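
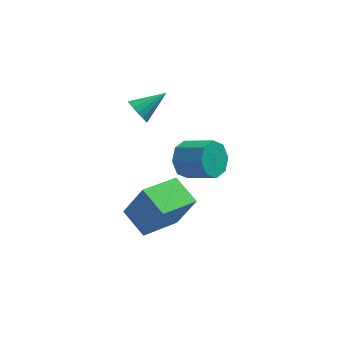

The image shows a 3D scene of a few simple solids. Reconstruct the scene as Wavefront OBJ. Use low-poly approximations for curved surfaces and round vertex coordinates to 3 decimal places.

v -0.219 -1.219 2.033
v 0.402 -1.317 3.318
v -0.85 -0.371 2.403
v -0.23 -0.469 3.687
v 0.85 -0.231 1.593
v 1.47 -0.329 2.877
v 0.218 0.617 1.962
v 0.839 0.519 3.247
v -0.392 3.621 3.642
v -0.129 3.595 3.194
v 0.572 4.119 4.178
v -0.251 3.835 3.19
v -0.411 4.018 3.307
v -0.565 4.094 3.514
v -0.673 4.043 3.755
v -0.706 3.879 3.966
v -0.654 3.646 4.09
v -0.532 3.406 4.094
v -0.373 3.224 3.977
v -0.218 3.148 3.771
v -0.11 3.198 3.529
v -0.078 3.362 3.318
v 1.178 1.892 2.772
v 1.628 2.314 2.421
v 2.553 1.79 2.977
v 2.102 1.368 3.328
v 1.466 2.529 2.893
v 2.391 2.005 3.449
v 1.135 2.371 3.294
v 2.06 1.847 3.85
v 0.829 1.933 3.389
v 1.754 1.408 3.946
v 0.727 1.47 3.123
v 1.652 0.946 3.679
v 0.889 1.255 2.651
v 1.814 0.731 3.207
v 1.22 1.413 2.25
v 2.145 0.889 2.806
v 1.526 1.852 2.154
v 2.451 1.327 2.711
f 2 4 1
f 5 2 1
f 1 4 3
f 3 5 1
f 2 8 4
f 6 2 5
f 6 8 2
f 4 8 3
f 7 5 3
f 3 8 7
f 7 6 5
f 8 6 7
f 10 9 12
f 10 12 11
f 12 9 13
f 12 13 11
f 13 9 14
f 13 14 11
f 14 9 15
f 14 15 11
f 15 9 16
f 15 16 11
f 16 9 17
f 16 17 11
f 17 9 18
f 17 18 11
f 18 9 19
f 18 19 11
f 19 9 20
f 19 20 11
f 20 9 21
f 20 21 11
f 21 9 22
f 21 22 11
f 22 9 10
f 22 10 11
f 24 23 27
f 24 27 25
f 25 27 28
f 25 28 26
f 27 23 29
f 27 29 28
f 28 29 30
f 28 30 26
f 29 23 31
f 29 31 30
f 30 31 32
f 30 32 26
f 31 23 33
f 31 33 32
f 32 33 34
f 32 34 26
f 33 23 35
f 33 35 34
f 34 35 36
f 34 36 26
f 35 23 37
f 35 37 36
f 36 37 38
f 36 38 26
f 37 23 39
f 37 39 38
f 38 39 40
f 38 40 26
f 39 23 24
f 39 24 40
f 40 24 25
f 40 25 26



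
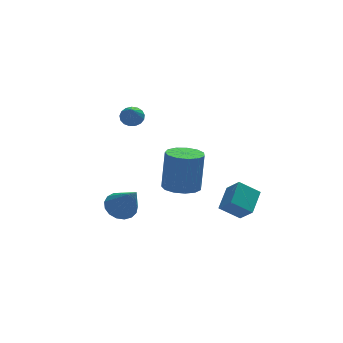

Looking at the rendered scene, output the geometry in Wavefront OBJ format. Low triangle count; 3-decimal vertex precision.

v 3.639 -0.514 -4.841
v 4.013 -1.229 -4.049
v 2.649 -0.242 -4.128
v 3.022 -0.957 -3.336
v 4.378 0.557 -4.224
v 4.751 -0.158 -3.432
v 3.387 0.829 -3.511
v 3.761 0.114 -2.719
v -0.617 3.167 0.767
v -0.108 2.878 0.636
v -0.923 2.133 1.853
v -0.03 3.067 0.838
v -0.086 3.279 1.023
v -0.265 3.465 1.15
v -0.524 3.583 1.189
v -0.804 3.605 1.131
v -1.042 3.527 0.99
v -1.182 3.366 0.798
v -1.193 3.16 0.598
v -1.072 2.955 0.438
v -0.847 2.799 0.352
v -0.569 2.726 0.362
v -0.302 2.755 0.464
v -2.299 -1.135 -2.507
v -1.506 -1.116 -2.714
v -1.861 -2.305 -0.933
v -1.548 -0.808 -2.473
v -1.762 -0.575 -2.241
v -2.099 -0.471 -2.069
v -2.482 -0.518 -1.998
v -2.823 -0.707 -2.043
v -3.044 -0.994 -2.195
v -3.095 -1.313 -2.418
v -2.963 -1.591 -2.661
v -2.679 -1.764 -2.87
v -2.308 -1.794 -2.995
v -1.936 -1.672 -3.008
v -1.646 -1.427 -2.907
v 1.204 1.051 -3.218
v 2.146 1.071 -3.342
v 2.418 1.408 -1.226
v 1.476 1.389 -1.102
v 1.975 1.575 -3.401
v 2.247 1.912 -1.284
v 1.56 1.913 -3.401
v 1.832 2.25 -1.285
v 1.032 1.977 -3.343
v 1.304 2.314 -1.227
v 0.558 1.748 -3.246
v 0.83 2.085 -1.13
v 0.29 1.297 -3.14
v 0.561 1.634 -1.024
v 0.312 0.768 -3.058
v 0.583 1.105 -0.942
v 0.617 0.329 -3.028
v 0.889 0.667 -0.911
v 1.108 0.12 -3.057
v 1.38 0.457 -0.941
v 1.631 0.206 -3.138
v 1.902 0.543 -1.022
v 2.017 0.561 -3.244
v 2.289 0.898 -1.128
f 2 4 1
f 5 2 1
f 1 4 3
f 3 5 1
f 2 8 4
f 6 2 5
f 6 8 2
f 4 8 3
f 7 5 3
f 3 8 7
f 7 6 5
f 8 6 7
f 10 9 12
f 10 12 11
f 12 9 13
f 12 13 11
f 13 9 14
f 13 14 11
f 14 9 15
f 14 15 11
f 15 9 16
f 15 16 11
f 16 9 17
f 16 17 11
f 17 9 18
f 17 18 11
f 18 9 19
f 18 19 11
f 19 9 20
f 19 20 11
f 20 9 21
f 20 21 11
f 21 9 22
f 21 22 11
f 22 9 23
f 22 23 11
f 23 9 10
f 23 10 11
f 25 24 27
f 25 27 26
f 27 24 28
f 27 28 26
f 28 24 29
f 28 29 26
f 29 24 30
f 29 30 26
f 30 24 31
f 30 31 26
f 31 24 32
f 31 32 26
f 32 24 33
f 32 33 26
f 33 24 34
f 33 34 26
f 34 24 35
f 34 35 26
f 35 24 36
f 35 36 26
f 36 24 37
f 36 37 26
f 37 24 38
f 37 38 26
f 38 24 25
f 38 25 26
f 40 39 43
f 40 43 41
f 41 43 44
f 41 44 42
f 43 39 45
f 43 45 44
f 44 45 46
f 44 46 42
f 45 39 47
f 45 47 46
f 46 47 48
f 46 48 42
f 47 39 49
f 47 49 48
f 48 49 50
f 48 50 42
f 49 39 51
f 49 51 50
f 50 51 52
f 50 52 42
f 51 39 53
f 51 53 52
f 52 53 54
f 52 54 42
f 53 39 55
f 53 55 54
f 54 55 56
f 54 56 42
f 55 39 57
f 55 57 56
f 56 57 58
f 56 58 42
f 57 39 59
f 57 59 58
f 58 59 60
f 58 60 42
f 59 39 61
f 59 61 60
f 60 61 62
f 60 62 42
f 61 39 40
f 61 40 62
f 62 40 41
f 62 41 42



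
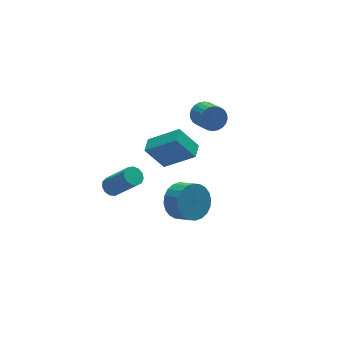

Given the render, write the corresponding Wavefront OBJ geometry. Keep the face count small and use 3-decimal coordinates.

v -4.047 1.878 -4.657
v -3.534 2.01 -4.805
v -2.82 0.973 -3.251
v -3.333 0.842 -3.103
v -3.629 2.233 -4.612
v -2.915 1.196 -3.058
v -3.857 2.344 -4.434
v -3.143 1.307 -2.88
v -4.145 2.307 -4.326
v -3.432 1.27 -2.772
v -4.402 2.133 -4.324
v -3.689 1.097 -2.77
v -4.546 1.879 -4.427
v -3.833 0.843 -2.873
v -4.532 1.625 -4.604
v -3.818 0.588 -3.049
v -4.363 1.451 -4.797
v -3.65 0.414 -3.243
v -4.094 1.413 -4.946
v -3.381 0.376 -3.392
v -3.81 1.522 -5.003
v -3.097 0.486 -3.449
v -3.601 1.745 -4.951
v -2.888 0.708 -3.396
v -1.734 3.064 -3.912
v -0.495 2.077 -2.69
v -1.22 3.753 -3.876
v 0.019 2.766 -2.655
v -0.939 2.534 -5.145
v 0.3 1.547 -3.924
v -0.425 3.223 -5.11
v 0.814 2.236 -3.888
v 0.624 1.407 -0.435
v 0.846 1.732 0.144
v 0.837 0.618 0.774
v 0.616 0.293 0.195
v 0.575 1.751 0.173
v 0.566 0.636 0.802
v 0.311 1.717 0.11
v 0.303 0.602 0.739
v 0.095 1.636 -0.037
v 0.087 0.521 0.592
v -0.04 1.52 -0.244
v -0.048 0.405 0.385
v -0.074 1.387 -0.48
v -0.082 0.272 0.149
v -0.002 1.257 -0.709
v -0.01 0.142 -0.08
v 0.166 1.15 -0.897
v 0.157 0.035 -0.267
v 0.403 1.082 -1.014
v 0.394 -0.032 -0.384
v 0.674 1.064 -1.042
v 0.665 -0.051 -0.413
v 0.937 1.098 -0.979
v 0.929 -0.017 -0.35
v 1.153 1.179 -0.832
v 1.145 0.064 -0.203
v 1.288 1.295 -0.625
v 1.28 0.18 0.004
v 1.322 1.428 -0.389
v 1.314 0.313 0.24
v 1.25 1.558 -0.16
v 1.242 0.443 0.469
v 1.083 1.665 0.027
v 1.074 0.55 0.657
v -2.645 -2.754 -1.851
v -2.091 -2.162 -1.3
v -1.762 -2.974 -0.758
v -2.315 -3.566 -1.309
v -2.419 -2.163 -1.102
v -2.089 -2.975 -0.561
v -2.78 -2.254 -1.019
v -2.451 -3.066 -0.477
v -3.122 -2.421 -1.062
v -2.792 -3.233 -0.52
v -3.39 -2.639 -1.225
v -3.061 -3.451 -0.684
v -3.545 -2.875 -1.483
v -3.216 -3.687 -0.942
v -3.563 -3.092 -1.798
v -3.234 -3.903 -1.256
v -3.441 -3.257 -2.12
v -3.112 -4.069 -1.579
v -3.198 -3.346 -2.402
v -2.869 -4.158 -1.86
v -2.871 -3.345 -2.599
v -2.541 -4.157 -2.058
v -2.509 -3.254 -2.683
v -2.18 -4.066 -2.141
v -2.168 -3.087 -2.64
v -1.838 -3.899 -2.098
v -1.899 -2.869 -2.476
v -1.57 -3.681 -1.935
v -1.744 -2.633 -2.218
v -1.415 -3.445 -1.677
v -1.726 -2.417 -1.904
v -1.397 -3.228 -1.362
v -1.848 -2.251 -1.581
v -1.519 -3.063 -1.04
f 2 1 5
f 2 5 3
f 3 5 6
f 3 6 4
f 5 1 7
f 5 7 6
f 6 7 8
f 6 8 4
f 7 1 9
f 7 9 8
f 8 9 10
f 8 10 4
f 9 1 11
f 9 11 10
f 10 11 12
f 10 12 4
f 11 1 13
f 11 13 12
f 12 13 14
f 12 14 4
f 13 1 15
f 13 15 14
f 14 15 16
f 14 16 4
f 15 1 17
f 15 17 16
f 16 17 18
f 16 18 4
f 17 1 19
f 17 19 18
f 18 19 20
f 18 20 4
f 19 1 21
f 19 21 20
f 20 21 22
f 20 22 4
f 21 1 23
f 21 23 22
f 22 23 24
f 22 24 4
f 23 1 2
f 23 2 24
f 24 2 3
f 24 3 4
f 26 28 25
f 29 26 25
f 25 28 27
f 27 29 25
f 26 32 28
f 30 26 29
f 30 32 26
f 28 32 27
f 31 29 27
f 27 32 31
f 31 30 29
f 32 30 31
f 34 33 37
f 34 37 35
f 35 37 38
f 35 38 36
f 37 33 39
f 37 39 38
f 38 39 40
f 38 40 36
f 39 33 41
f 39 41 40
f 40 41 42
f 40 42 36
f 41 33 43
f 41 43 42
f 42 43 44
f 42 44 36
f 43 33 45
f 43 45 44
f 44 45 46
f 44 46 36
f 45 33 47
f 45 47 46
f 46 47 48
f 46 48 36
f 47 33 49
f 47 49 48
f 48 49 50
f 48 50 36
f 49 33 51
f 49 51 50
f 50 51 52
f 50 52 36
f 51 33 53
f 51 53 52
f 52 53 54
f 52 54 36
f 53 33 55
f 53 55 54
f 54 55 56
f 54 56 36
f 55 33 57
f 55 57 56
f 56 57 58
f 56 58 36
f 57 33 59
f 57 59 58
f 58 59 60
f 58 60 36
f 59 33 61
f 59 61 60
f 60 61 62
f 60 62 36
f 61 33 63
f 61 63 62
f 62 63 64
f 62 64 36
f 63 33 65
f 63 65 64
f 64 65 66
f 64 66 36
f 65 33 34
f 65 34 66
f 66 34 35
f 66 35 36
f 68 67 71
f 68 71 69
f 69 71 72
f 69 72 70
f 71 67 73
f 71 73 72
f 72 73 74
f 72 74 70
f 73 67 75
f 73 75 74
f 74 75 76
f 74 76 70
f 75 67 77
f 75 77 76
f 76 77 78
f 76 78 70
f 77 67 79
f 77 79 78
f 78 79 80
f 78 80 70
f 79 67 81
f 79 81 80
f 80 81 82
f 80 82 70
f 81 67 83
f 81 83 82
f 82 83 84
f 82 84 70
f 83 67 85
f 83 85 84
f 84 85 86
f 84 86 70
f 85 67 87
f 85 87 86
f 86 87 88
f 86 88 70
f 87 67 89
f 87 89 88
f 88 89 90
f 88 90 70
f 89 67 91
f 89 91 90
f 90 91 92
f 90 92 70
f 91 67 93
f 91 93 92
f 92 93 94
f 92 94 70
f 93 67 95
f 93 95 94
f 94 95 96
f 94 96 70
f 95 67 97
f 95 97 96
f 96 97 98
f 96 98 70
f 97 67 99
f 97 99 98
f 98 99 100
f 98 100 70
f 99 67 68
f 99 68 100
f 100 68 69
f 100 69 70



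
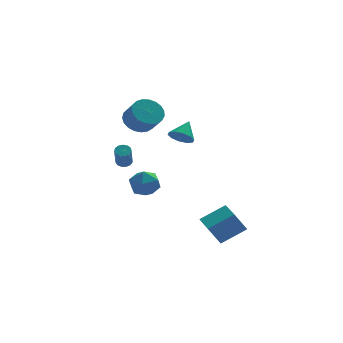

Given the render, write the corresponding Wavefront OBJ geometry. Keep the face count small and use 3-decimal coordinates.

v -0.796 -0.158 3.175
v -0.374 0.167 2.565
v -0.124 0.638 4.065
v -0.788 0.442 2.631
v -1.204 0.487 2.906
v -1.465 0.286 3.283
v -1.47 -0.085 3.619
v -1.217 -0.484 3.785
v -0.804 -0.759 3.719
v -0.387 -0.804 3.445
v -0.127 -0.602 3.068
v -0.122 -0.231 2.732
v 0.497 -4.391 -3.476
v -0.253 -4.437 -2.224
v 0.408 -2.784 -3.471
v -0.341 -2.829 -2.219
v 2.021 -4.311 -2.561
v 1.272 -4.356 -1.309
v 1.933 -2.703 -2.556
v 1.183 -2.749 -1.304
v -3.199 4.354 -0.389
v -2.722 4.177 -0.415
v -2.943 3.39 0.842
v -3.421 3.566 0.869
v -2.71 4.42 -0.261
v -2.931 3.632 0.996
v -2.854 4.641 -0.148
v -3.075 3.853 1.109
v -3.107 4.771 -0.111
v -3.328 3.984 1.146
v -3.39 4.769 -0.162
v -3.611 3.981 1.095
v -3.612 4.635 -0.285
v -3.833 3.847 0.972
v -3.703 4.412 -0.441
v -3.925 3.624 0.816
v -3.634 4.17 -0.581
v -3.856 3.382 0.677
v -3.428 3.987 -0.659
v -3.649 3.199 0.598
v -3.148 3.92 -0.652
v -3.37 3.132 0.606
v -2.885 3.991 -0.561
v -3.106 3.203 0.696
v -2.287 4.408 2.936
v -1.681 5.131 3.396
v -1.306 4.175 4.405
v -1.913 3.452 3.944
v -2.064 5.193 3.597
v -1.689 4.236 4.605
v -2.486 5.119 3.683
v -2.111 4.162 4.692
v -2.873 4.922 3.64
v -2.498 3.965 4.649
v -3.159 4.636 3.475
v -2.784 3.679 4.484
v -3.294 4.311 3.217
v -2.919 3.354 4.226
v -3.256 4.003 2.911
v -2.881 3.046 3.919
v -3.049 3.765 2.608
v -2.675 2.808 3.617
v -2.712 3.638 2.362
v -2.337 2.681 3.371
v -2.3 3.644 2.216
v -1.925 2.687 3.224
v -1.887 3.783 2.193
v -1.512 2.826 3.202
v -1.543 4.03 2.3
v -1.168 3.073 3.308
v -1.327 4.342 2.516
v -0.952 3.385 3.524
v -1.278 4.666 2.804
v -0.903 3.709 3.813
v -1.403 4.945 3.116
v -1.028 3.988 4.125
v -2.568 0.697 -0.648
v -2.202 0.289 0.237
v -3.618 -0.609 -0.817
v -3.252 -1.017 0.068
v -3.823 -0.147 0.094
v -3.174 0.66 0.198
v -2.646 -0.98 -0.778
v -1.997 -0.173 -0.674
v -2.25 -0.748 0.157
v -2.977 -0.233 0.695
v -2.843 -0.087 -1.275
v -3.57 0.428 -0.737
f 2 1 4
f 2 4 3
f 4 1 5
f 4 5 3
f 5 1 6
f 5 6 3
f 6 1 7
f 6 7 3
f 7 1 8
f 7 8 3
f 8 1 9
f 8 9 3
f 9 1 10
f 9 10 3
f 10 1 11
f 10 11 3
f 11 1 12
f 11 12 3
f 12 1 2
f 12 2 3
f 14 16 13
f 17 14 13
f 13 16 15
f 15 17 13
f 14 20 16
f 18 14 17
f 18 20 14
f 16 20 15
f 19 17 15
f 15 20 19
f 19 18 17
f 20 18 19
f 22 21 25
f 22 25 23
f 23 25 26
f 23 26 24
f 25 21 27
f 25 27 26
f 26 27 28
f 26 28 24
f 27 21 29
f 27 29 28
f 28 29 30
f 28 30 24
f 29 21 31
f 29 31 30
f 30 31 32
f 30 32 24
f 31 21 33
f 31 33 32
f 32 33 34
f 32 34 24
f 33 21 35
f 33 35 34
f 34 35 36
f 34 36 24
f 35 21 37
f 35 37 36
f 36 37 38
f 36 38 24
f 37 21 39
f 37 39 38
f 38 39 40
f 38 40 24
f 39 21 41
f 39 41 40
f 40 41 42
f 40 42 24
f 41 21 43
f 41 43 42
f 42 43 44
f 42 44 24
f 43 21 22
f 43 22 44
f 44 22 23
f 44 23 24
f 46 45 49
f 46 49 47
f 47 49 50
f 47 50 48
f 49 45 51
f 49 51 50
f 50 51 52
f 50 52 48
f 51 45 53
f 51 53 52
f 52 53 54
f 52 54 48
f 53 45 55
f 53 55 54
f 54 55 56
f 54 56 48
f 55 45 57
f 55 57 56
f 56 57 58
f 56 58 48
f 57 45 59
f 57 59 58
f 58 59 60
f 58 60 48
f 59 45 61
f 59 61 60
f 60 61 62
f 60 62 48
f 61 45 63
f 61 63 62
f 62 63 64
f 62 64 48
f 63 45 65
f 63 65 64
f 64 65 66
f 64 66 48
f 65 45 67
f 65 67 66
f 66 67 68
f 66 68 48
f 67 45 69
f 67 69 68
f 68 69 70
f 68 70 48
f 69 45 71
f 69 71 70
f 70 71 72
f 70 72 48
f 71 45 73
f 71 73 72
f 72 73 74
f 72 74 48
f 73 45 75
f 73 75 74
f 74 75 76
f 74 76 48
f 75 45 46
f 75 46 76
f 76 46 47
f 76 47 48
f 77 88 82
f 77 82 78
f 77 78 84
f 77 84 87
f 77 87 88
f 78 82 86
f 82 88 81
f 88 87 79
f 87 84 83
f 84 78 85
f 80 86 81
f 80 81 79
f 80 79 83
f 80 83 85
f 80 85 86
f 81 86 82
f 79 81 88
f 83 79 87
f 85 83 84
f 86 85 78



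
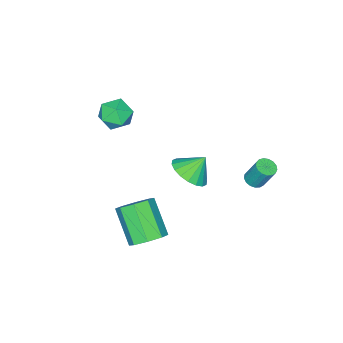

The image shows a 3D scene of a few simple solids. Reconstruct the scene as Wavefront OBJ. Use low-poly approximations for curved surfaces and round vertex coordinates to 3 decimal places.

v -0.143 -2.951 4.312
v 0.681 -2.908 3.942
v -0.181 -4.392 4.058
v 0.643 -4.349 3.688
v 0.538 -4.219 4.577
v 0.562 -3.328 4.734
v -0.062 -3.972 3.266
v -0.038 -3.081 3.423
v 0.731 -3.539 3.296
v 1.102 -3.692 4.106
v -0.602 -3.608 3.894
v -0.231 -3.761 4.704
v -3.6 1.229 -0.57
v -3.099 1.363 -0.611
v -3.159 1.966 0.629
v -3.66 1.831 0.67
v -3.221 1.556 -0.711
v -3.281 2.159 0.529
v -3.43 1.674 -0.778
v -3.49 2.276 0.462
v -3.677 1.69 -0.798
v -3.737 2.292 0.442
v -3.907 1.6 -0.765
v -3.967 2.203 0.475
v -4.067 1.425 -0.688
v -4.127 2.028 0.552
v -4.119 1.205 -0.584
v -4.179 1.808 0.656
v -4.053 0.991 -0.476
v -4.113 1.594 0.764
v -3.883 0.831 -0.39
v -3.943 1.434 0.85
v -3.648 0.762 -0.345
v -3.708 1.365 0.894
v -3.402 0.8 -0.352
v -3.462 1.403 0.888
v -3.202 0.936 -0.408
v -3.262 1.539 0.831
v -3.092 1.139 -0.502
v -3.152 1.742 0.738
v -2.194 -1.436 -0.695
v -1.398 -0.858 -0.429
v -2.826 -1.004 0.255
v -1.631 -0.586 -0.708
v -1.976 -0.483 -0.984
v -2.364 -0.568 -1.203
v -2.719 -0.826 -1.321
v -2.97 -1.204 -1.316
v -3.067 -1.628 -1.187
v -2.991 -2.015 -0.961
v -2.758 -2.286 -0.683
v -2.413 -2.39 -0.406
v -2.024 -2.304 -0.187
v -1.67 -2.047 -0.069
v -1.419 -1.668 -0.074
v -1.322 -1.244 -0.203
v 1.731 -0.515 -2.132
v 2.271 -0.099 -1.528
v 1.688 -1.409 -0.105
v 1.149 -1.825 -0.708
v 1.629 0.171 -1.543
v 1.046 -1.139 -0.119
v 1.047 0.039 -1.902
v 0.464 -1.271 -0.479
v 0.866 -0.418 -2.396
v 0.283 -1.727 -0.973
v 1.192 -0.931 -2.735
v 0.609 -2.241 -1.312
v 1.834 -1.201 -2.721
v 1.251 -2.511 -1.297
v 2.416 -1.069 -2.361
v 1.833 -2.379 -0.938
v 2.597 -0.613 -1.867
v 2.014 -1.922 -0.444
f 1 12 6
f 1 6 2
f 1 2 8
f 1 8 11
f 1 11 12
f 2 6 10
f 6 12 5
f 12 11 3
f 11 8 7
f 8 2 9
f 4 10 5
f 4 5 3
f 4 3 7
f 4 7 9
f 4 9 10
f 5 10 6
f 3 5 12
f 7 3 11
f 9 7 8
f 10 9 2
f 14 13 17
f 14 17 15
f 15 17 18
f 15 18 16
f 17 13 19
f 17 19 18
f 18 19 20
f 18 20 16
f 19 13 21
f 19 21 20
f 20 21 22
f 20 22 16
f 21 13 23
f 21 23 22
f 22 23 24
f 22 24 16
f 23 13 25
f 23 25 24
f 24 25 26
f 24 26 16
f 25 13 27
f 25 27 26
f 26 27 28
f 26 28 16
f 27 13 29
f 27 29 28
f 28 29 30
f 28 30 16
f 29 13 31
f 29 31 30
f 30 31 32
f 30 32 16
f 31 13 33
f 31 33 32
f 32 33 34
f 32 34 16
f 33 13 35
f 33 35 34
f 34 35 36
f 34 36 16
f 35 13 37
f 35 37 36
f 36 37 38
f 36 38 16
f 37 13 39
f 37 39 38
f 38 39 40
f 38 40 16
f 39 13 14
f 39 14 40
f 40 14 15
f 40 15 16
f 42 41 44
f 42 44 43
f 44 41 45
f 44 45 43
f 45 41 46
f 45 46 43
f 46 41 47
f 46 47 43
f 47 41 48
f 47 48 43
f 48 41 49
f 48 49 43
f 49 41 50
f 49 50 43
f 50 41 51
f 50 51 43
f 51 41 52
f 51 52 43
f 52 41 53
f 52 53 43
f 53 41 54
f 53 54 43
f 54 41 55
f 54 55 43
f 55 41 56
f 55 56 43
f 56 41 42
f 56 42 43
f 58 57 61
f 58 61 59
f 59 61 62
f 59 62 60
f 61 57 63
f 61 63 62
f 62 63 64
f 62 64 60
f 63 57 65
f 63 65 64
f 64 65 66
f 64 66 60
f 65 57 67
f 65 67 66
f 66 67 68
f 66 68 60
f 67 57 69
f 67 69 68
f 68 69 70
f 68 70 60
f 69 57 71
f 69 71 70
f 70 71 72
f 70 72 60
f 71 57 73
f 71 73 72
f 72 73 74
f 72 74 60
f 73 57 58
f 73 58 74
f 74 58 59
f 74 59 60



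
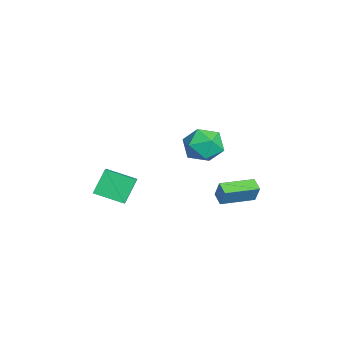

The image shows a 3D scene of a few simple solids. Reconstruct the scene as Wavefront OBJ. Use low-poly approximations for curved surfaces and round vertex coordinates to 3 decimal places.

v -3.354 -4.151 -0.564
v -4.053 -3.477 0.782
v -2.886 -2.53 -1.133
v -3.584 -1.856 0.214
v -2.556 -4.224 -0.114
v -3.254 -3.55 1.233
v -2.087 -2.603 -0.682
v -2.786 -1.929 0.664
v -3.303 2.212 -0.975
v -2.942 2.413 0.098
v -3.923 4.128 -1.126
v -3.563 4.33 -0.053
v -2.557 2.43 -1.267
v -2.197 2.632 -0.194
v -3.178 4.347 -1.418
v -2.817 4.548 -0.345
v -4.37 1.566 3.248
v -3.595 2.439 3.6
v -2.945 0.741 2.16
v -2.17 1.614 2.512
v -2.559 0.783 3.316
v -3.44 1.293 3.989
v -3.1 1.887 1.771
v -3.981 2.397 2.444
v -2.81 2.638 2.688
v -2.476 1.956 3.642
v -4.064 1.224 2.118
v -3.73 0.542 3.072
f 2 4 1
f 5 2 1
f 1 4 3
f 3 5 1
f 2 8 4
f 6 2 5
f 6 8 2
f 4 8 3
f 7 5 3
f 3 8 7
f 7 6 5
f 8 6 7
f 10 12 9
f 13 10 9
f 9 12 11
f 11 13 9
f 10 16 12
f 14 10 13
f 14 16 10
f 12 16 11
f 15 13 11
f 11 16 15
f 15 14 13
f 16 14 15
f 17 28 22
f 17 22 18
f 17 18 24
f 17 24 27
f 17 27 28
f 18 22 26
f 22 28 21
f 28 27 19
f 27 24 23
f 24 18 25
f 20 26 21
f 20 21 19
f 20 19 23
f 20 23 25
f 20 25 26
f 21 26 22
f 19 21 28
f 23 19 27
f 25 23 24
f 26 25 18



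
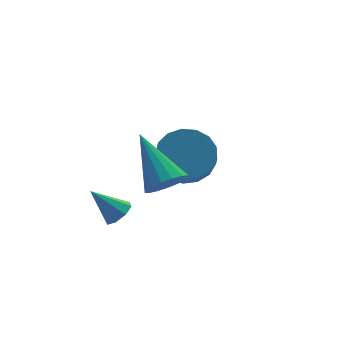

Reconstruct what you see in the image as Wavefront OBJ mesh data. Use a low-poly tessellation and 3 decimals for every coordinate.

v -1.992 2.319 -4.157
v -1.487 2.474 -3.893
v -2.708 2.921 -3.143
v -1.634 2.787 -4.183
v -1.991 2.826 -4.458
v -2.347 2.568 -4.556
v -2.496 2.163 -4.421
v -2.349 1.85 -4.131
v -1.993 1.811 -3.856
v -1.636 2.07 -3.757
v 1.233 3.431 -3.325
v 2.055 2.781 -3.489
v 1.709 2.14 -2.678
v 0.887 2.789 -2.515
v 2.23 3.115 -3.15
v 1.884 2.474 -2.339
v 2.176 3.522 -2.85
v 1.83 2.88 -2.04
v 1.907 3.907 -2.66
v 1.561 3.266 -1.85
v 1.483 4.184 -2.622
v 1.137 3.542 -1.812
v 1.002 4.288 -2.745
v 0.656 3.646 -1.935
v 0.574 4.195 -3.001
v 0.228 3.554 -2.191
v 0.297 3.928 -3.331
v -0.049 3.286 -2.521
v 0.234 3.546 -3.66
v -0.112 2.905 -2.85
v 0.4 3.139 -3.912
v 0.054 2.497 -3.102
v 0.757 2.798 -4.03
v 0.411 2.156 -3.219
v 1.223 2.602 -3.986
v 0.877 1.96 -3.175
v 1.691 2.596 -3.791
v 1.345 1.954 -2.98
v -1.877 -0.753 -0.606
v -1.614 -0.314 -1.181
v -1.903 0.953 0.686
v -1.98 -0.293 -1.215
v -2.323 -0.378 -1.11
v -2.564 -0.549 -0.889
v -2.647 -0.766 -0.603
v -2.555 -0.981 -0.318
v -2.307 -1.143 -0.099
v -1.96 -1.216 0.004
v -1.595 -1.183 -0.033
v -1.295 -1.051 -0.201
v -1.128 -0.851 -0.461
v -1.132 -0.629 -0.755
v -1.308 -0.435 -1.015
f 2 1 4
f 2 4 3
f 4 1 5
f 4 5 3
f 5 1 6
f 5 6 3
f 6 1 7
f 6 7 3
f 7 1 8
f 7 8 3
f 8 1 9
f 8 9 3
f 9 1 10
f 9 10 3
f 10 1 2
f 10 2 3
f 12 11 15
f 12 15 13
f 13 15 16
f 13 16 14
f 15 11 17
f 15 17 16
f 16 17 18
f 16 18 14
f 17 11 19
f 17 19 18
f 18 19 20
f 18 20 14
f 19 11 21
f 19 21 20
f 20 21 22
f 20 22 14
f 21 11 23
f 21 23 22
f 22 23 24
f 22 24 14
f 23 11 25
f 23 25 24
f 24 25 26
f 24 26 14
f 25 11 27
f 25 27 26
f 26 27 28
f 26 28 14
f 27 11 29
f 27 29 28
f 28 29 30
f 28 30 14
f 29 11 31
f 29 31 30
f 30 31 32
f 30 32 14
f 31 11 33
f 31 33 32
f 32 33 34
f 32 34 14
f 33 11 35
f 33 35 34
f 34 35 36
f 34 36 14
f 35 11 37
f 35 37 36
f 36 37 38
f 36 38 14
f 37 11 12
f 37 12 38
f 38 12 13
f 38 13 14
f 40 39 42
f 40 42 41
f 42 39 43
f 42 43 41
f 43 39 44
f 43 44 41
f 44 39 45
f 44 45 41
f 45 39 46
f 45 46 41
f 46 39 47
f 46 47 41
f 47 39 48
f 47 48 41
f 48 39 49
f 48 49 41
f 49 39 50
f 49 50 41
f 50 39 51
f 50 51 41
f 51 39 52
f 51 52 41
f 52 39 53
f 52 53 41
f 53 39 40
f 53 40 41



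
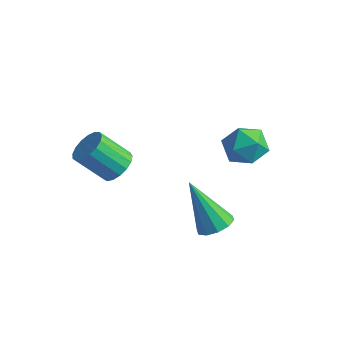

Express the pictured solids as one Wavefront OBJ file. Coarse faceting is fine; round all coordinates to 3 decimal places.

v 0.024 0.565 1.416
v 0.62 0.877 0.811
v 0.76 -0.697 1.489
v 1.356 -0.385 0.884
v 1.327 -0.03 1.715
v 0.872 0.75 1.67
v 0.508 -0.57 0.63
v 0.053 0.21 0.585
v 0.918 0.176 0.325
v 1.425 0.509 0.996
v -0.045 -0.329 1.304
v 0.462 0.004 1.975
v -2.392 -3.13 0.492
v -1.801 -3.329 0.851
v -2.656 -3.929 1.927
v -3.248 -3.73 1.568
v -1.869 -3.014 0.973
v -2.724 -3.614 2.049
v -2.057 -2.725 0.984
v -2.912 -3.326 2.06
v -2.322 -2.529 0.883
v -3.177 -3.13 1.959
v -2.603 -2.471 0.692
v -3.458 -3.071 1.768
v -2.835 -2.564 0.456
v -3.691 -3.164 1.532
v -2.967 -2.786 0.227
v -3.822 -3.386 1.303
v -2.966 -3.087 0.06
v -3.822 -3.687 1.136
v -2.835 -3.398 -0.009
v -3.69 -3.998 1.067
v -2.601 -3.647 0.037
v -3.457 -4.248 1.113
v -2.32 -3.778 0.187
v -3.176 -4.379 1.264
v -2.056 -3.761 0.408
v -2.911 -4.361 1.484
v -1.868 -3.599 0.647
v -2.724 -4.199 1.723
v 1.391 -2.458 -1.02
v 2.001 -2.52 -0.661
v 0.309 -2.562 0.8
v 1.905 -2.093 -0.693
v 1.614 -1.805 -0.85
v 1.237 -1.767 -1.072
v 0.919 -1.992 -1.274
v 0.782 -2.396 -1.379
v 0.877 -2.823 -1.347
v 1.169 -3.111 -1.19
v 1.545 -3.149 -0.968
v 1.863 -2.924 -0.766
f 1 12 6
f 1 6 2
f 1 2 8
f 1 8 11
f 1 11 12
f 2 6 10
f 6 12 5
f 12 11 3
f 11 8 7
f 8 2 9
f 4 10 5
f 4 5 3
f 4 3 7
f 4 7 9
f 4 9 10
f 5 10 6
f 3 5 12
f 7 3 11
f 9 7 8
f 10 9 2
f 14 13 17
f 14 17 15
f 15 17 18
f 15 18 16
f 17 13 19
f 17 19 18
f 18 19 20
f 18 20 16
f 19 13 21
f 19 21 20
f 20 21 22
f 20 22 16
f 21 13 23
f 21 23 22
f 22 23 24
f 22 24 16
f 23 13 25
f 23 25 24
f 24 25 26
f 24 26 16
f 25 13 27
f 25 27 26
f 26 27 28
f 26 28 16
f 27 13 29
f 27 29 28
f 28 29 30
f 28 30 16
f 29 13 31
f 29 31 30
f 30 31 32
f 30 32 16
f 31 13 33
f 31 33 32
f 32 33 34
f 32 34 16
f 33 13 35
f 33 35 34
f 34 35 36
f 34 36 16
f 35 13 37
f 35 37 36
f 36 37 38
f 36 38 16
f 37 13 39
f 37 39 38
f 38 39 40
f 38 40 16
f 39 13 14
f 39 14 40
f 40 14 15
f 40 15 16
f 42 41 44
f 42 44 43
f 44 41 45
f 44 45 43
f 45 41 46
f 45 46 43
f 46 41 47
f 46 47 43
f 47 41 48
f 47 48 43
f 48 41 49
f 48 49 43
f 49 41 50
f 49 50 43
f 50 41 51
f 50 51 43
f 51 41 52
f 51 52 43
f 52 41 42
f 52 42 43



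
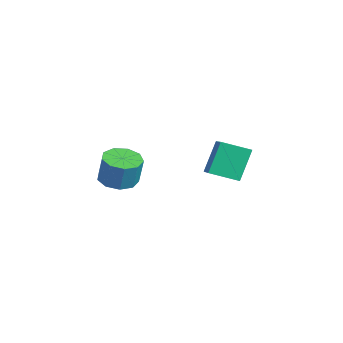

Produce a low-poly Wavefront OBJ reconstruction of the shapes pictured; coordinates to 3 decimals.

v -2.249 -1.576 0.901
v -1.5 -1.739 0.753
v -1.243 -1.627 1.93
v -1.991 -1.464 2.079
v -1.582 -1.212 0.721
v -1.325 -1.1 1.898
v -1.976 -0.856 0.774
v -1.719 -0.744 1.951
v -2.498 -0.837 0.886
v -2.24 -0.725 2.063
v -2.902 -1.163 1.005
v -2.645 -1.051 2.182
v -3.001 -1.683 1.076
v -2.744 -1.571 2.253
v -2.748 -2.152 1.065
v -2.491 -2.04 2.242
v -2.261 -2.352 0.978
v -2.004 -2.24 2.155
v -1.768 -2.189 0.855
v -1.511 -2.077 2.032
v -3.754 2.804 1.39
v -2.271 2.445 2.141
v -3.299 3.881 1.007
v -1.816 3.522 1.757
v -3.264 2.138 0.103
v -1.781 1.779 0.853
v -2.809 3.215 -0.281
v -1.326 2.856 0.47
f 2 1 5
f 2 5 3
f 3 5 6
f 3 6 4
f 5 1 7
f 5 7 6
f 6 7 8
f 6 8 4
f 7 1 9
f 7 9 8
f 8 9 10
f 8 10 4
f 9 1 11
f 9 11 10
f 10 11 12
f 10 12 4
f 11 1 13
f 11 13 12
f 12 13 14
f 12 14 4
f 13 1 15
f 13 15 14
f 14 15 16
f 14 16 4
f 15 1 17
f 15 17 16
f 16 17 18
f 16 18 4
f 17 1 19
f 17 19 18
f 18 19 20
f 18 20 4
f 19 1 2
f 19 2 20
f 20 2 3
f 20 3 4
f 22 24 21
f 25 22 21
f 21 24 23
f 23 25 21
f 22 28 24
f 26 22 25
f 26 28 22
f 24 28 23
f 27 25 23
f 23 28 27
f 27 26 25
f 28 26 27



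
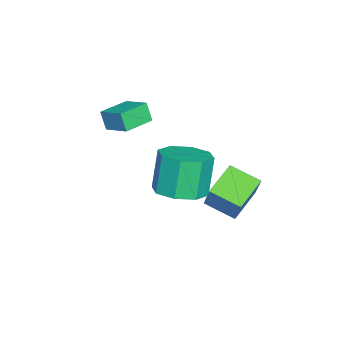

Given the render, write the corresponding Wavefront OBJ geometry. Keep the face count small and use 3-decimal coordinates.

v -0.283 0.709 -0.589
v 0.423 1.5 -0.379
v -0.172 1.581 1.318
v -0.877 0.791 1.109
v -0.304 1.788 -0.648
v -0.898 1.869 1.049
v -1.019 1.444 -0.881
v -1.613 1.525 0.816
v -1.302 0.67 -0.944
v -1.896 0.751 0.754
v -0.988 -0.081 -0.798
v -1.583 0 0.899
v -0.262 -0.369 -0.529
v -0.856 -0.288 1.168
v 0.453 -0.025 -0.296
v -0.141 0.056 1.401
v 0.736 0.749 -0.234
v 0.142 0.83 1.464
v -2.887 -1.838 1.251
v -3.087 -2.113 2.063
v -2.298 -0.878 1.721
v -2.498 -1.154 2.533
v -1.762 -2.546 1.287
v -1.962 -2.822 2.099
v -1.173 -1.587 1.757
v -1.373 -1.862 2.569
v -2.684 1.875 -1.396
v -2.035 2.22 -0.135
v -2.433 3.145 -1.874
v -1.784 3.491 -0.612
v -1.316 1.389 -1.968
v -0.667 1.735 -0.706
v -1.065 2.66 -2.445
v -0.416 3.005 -1.184
f 2 1 5
f 2 5 3
f 3 5 6
f 3 6 4
f 5 1 7
f 5 7 6
f 6 7 8
f 6 8 4
f 7 1 9
f 7 9 8
f 8 9 10
f 8 10 4
f 9 1 11
f 9 11 10
f 10 11 12
f 10 12 4
f 11 1 13
f 11 13 12
f 12 13 14
f 12 14 4
f 13 1 15
f 13 15 14
f 14 15 16
f 14 16 4
f 15 1 17
f 15 17 16
f 16 17 18
f 16 18 4
f 17 1 2
f 17 2 18
f 18 2 3
f 18 3 4
f 20 22 19
f 23 20 19
f 19 22 21
f 21 23 19
f 20 26 22
f 24 20 23
f 24 26 20
f 22 26 21
f 25 23 21
f 21 26 25
f 25 24 23
f 26 24 25
f 28 30 27
f 31 28 27
f 27 30 29
f 29 31 27
f 28 34 30
f 32 28 31
f 32 34 28
f 30 34 29
f 33 31 29
f 29 34 33
f 33 32 31
f 34 32 33



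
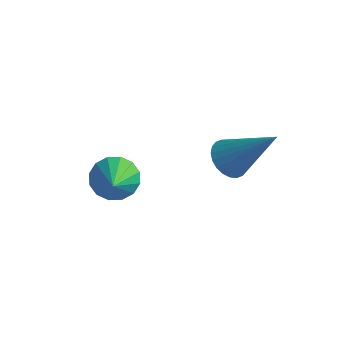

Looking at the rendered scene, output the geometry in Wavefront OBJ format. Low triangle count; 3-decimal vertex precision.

v 1.302 -0.994 1
v 1.774 -0.776 0.532
v 2.658 -0.546 2.58
v 1.639 -0.544 0.583
v 1.452 -0.381 0.697
v 1.242 -0.311 0.858
v 1.042 -0.345 1.04
v 0.88 -0.478 1.216
v 0.783 -0.689 1.359
v 0.765 -0.947 1.447
v 0.829 -1.212 1.468
v 0.964 -1.443 1.417
v 1.151 -1.607 1.303
v 1.361 -1.677 1.143
v 1.562 -1.642 0.961
v 1.723 -1.51 0.785
v 1.82 -1.298 0.641
v 1.838 -1.041 0.553
v -1.586 -2.806 -0.41
v -1.121 -3.018 -0.999
v -0.674 -3.914 0.71
v -0.938 -2.699 -0.831
v -0.929 -2.409 -0.551
v -1.096 -2.225 -0.233
v -1.394 -2.196 0.038
v -1.743 -2.331 0.189
v -2.051 -2.593 0.179
v -2.233 -2.912 0.012
v -2.242 -3.202 -0.268
v -2.075 -3.387 -0.586
v -1.777 -3.415 -0.857
v -1.428 -3.28 -1.008
f 2 1 4
f 2 4 3
f 4 1 5
f 4 5 3
f 5 1 6
f 5 6 3
f 6 1 7
f 6 7 3
f 7 1 8
f 7 8 3
f 8 1 9
f 8 9 3
f 9 1 10
f 9 10 3
f 10 1 11
f 10 11 3
f 11 1 12
f 11 12 3
f 12 1 13
f 12 13 3
f 13 1 14
f 13 14 3
f 14 1 15
f 14 15 3
f 15 1 16
f 15 16 3
f 16 1 17
f 16 17 3
f 17 1 18
f 17 18 3
f 18 1 2
f 18 2 3
f 20 19 22
f 20 22 21
f 22 19 23
f 22 23 21
f 23 19 24
f 23 24 21
f 24 19 25
f 24 25 21
f 25 19 26
f 25 26 21
f 26 19 27
f 26 27 21
f 27 19 28
f 27 28 21
f 28 19 29
f 28 29 21
f 29 19 30
f 29 30 21
f 30 19 31
f 30 31 21
f 31 19 32
f 31 32 21
f 32 19 20
f 32 20 21



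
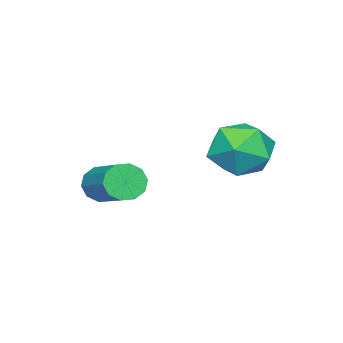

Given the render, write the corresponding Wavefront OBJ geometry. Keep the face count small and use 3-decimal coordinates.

v 1.103 0.455 -3.704
v 1.463 0.537 -4.287
v 2.417 1.966 -3.5
v 2.057 1.885 -2.916
v 1.115 0.782 -4.311
v 2.069 2.211 -3.524
v 0.763 0.903 -4.104
v 1.717 2.332 -3.316
v 0.54 0.853 -3.743
v 1.494 2.282 -2.956
v 0.533 0.651 -3.368
v 1.487 2.08 -2.58
v 0.743 0.374 -3.12
v 1.697 1.803 -2.333
v 1.091 0.129 -3.096
v 2.045 1.558 -2.309
v 1.443 0.008 -3.304
v 2.397 1.437 -2.516
v 1.666 0.058 -3.664
v 2.62 1.487 -2.877
v 1.673 0.26 -4.04
v 2.627 1.689 -3.252
v -2.015 4.508 -2.188
v -1.183 4.403 -1.392
v -1.137 3.257 -3.268
v -0.305 3.152 -2.472
v -1.369 2.753 -2.253
v -1.911 3.526 -1.586
v -0.409 4.134 -3.074
v -0.951 4.907 -2.407
v -0.19 4.172 -1.939
v -0.784 3.319 -1.432
v -1.536 4.341 -3.228
v -2.13 3.488 -2.721
f 2 1 5
f 2 5 3
f 3 5 6
f 3 6 4
f 5 1 7
f 5 7 6
f 6 7 8
f 6 8 4
f 7 1 9
f 7 9 8
f 8 9 10
f 8 10 4
f 9 1 11
f 9 11 10
f 10 11 12
f 10 12 4
f 11 1 13
f 11 13 12
f 12 13 14
f 12 14 4
f 13 1 15
f 13 15 14
f 14 15 16
f 14 16 4
f 15 1 17
f 15 17 16
f 16 17 18
f 16 18 4
f 17 1 19
f 17 19 18
f 18 19 20
f 18 20 4
f 19 1 21
f 19 21 20
f 20 21 22
f 20 22 4
f 21 1 2
f 21 2 22
f 22 2 3
f 22 3 4
f 23 34 28
f 23 28 24
f 23 24 30
f 23 30 33
f 23 33 34
f 24 28 32
f 28 34 27
f 34 33 25
f 33 30 29
f 30 24 31
f 26 32 27
f 26 27 25
f 26 25 29
f 26 29 31
f 26 31 32
f 27 32 28
f 25 27 34
f 29 25 33
f 31 29 30
f 32 31 24



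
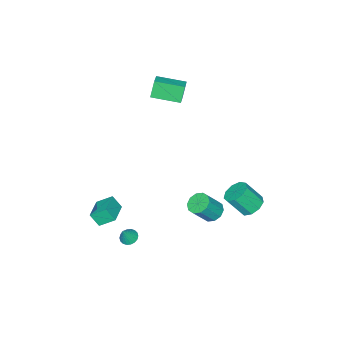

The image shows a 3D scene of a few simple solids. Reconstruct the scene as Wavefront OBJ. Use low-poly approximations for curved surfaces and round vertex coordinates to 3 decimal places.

v 2.573 -1.297 -4.411
v 3.062 -1.318 -4.682
v 3.107 -1.283 -3.449
v 3.02 -1.073 -4.663
v 2.889 -0.873 -4.593
v 2.696 -0.757 -4.487
v 2.478 -0.747 -4.367
v 2.279 -0.847 -4.255
v 2.138 -1.036 -4.173
v 2.084 -1.277 -4.139
v 2.126 -1.522 -4.159
v 2.257 -1.722 -4.229
v 2.45 -1.838 -4.334
v 2.668 -1.848 -4.455
v 2.867 -1.748 -4.567
v 3.008 -1.559 -4.648
v 1.178 -3.053 -3.741
v 1.353 -3.592 -2.953
v 2.499 -2.364 -3.563
v 2.674 -2.903 -2.776
v 1.686 -3.857 -4.404
v 1.861 -4.396 -3.617
v 3.007 -3.168 -4.227
v 3.182 -3.707 -3.439
v -1.571 1.431 -3.398
v -0.957 1.587 -3.799
v -0.075 1.244 -2.584
v -0.689 1.089 -2.182
v -1.094 1.977 -3.59
v -0.212 1.635 -2.375
v -1.413 2.159 -3.307
v -0.531 1.816 -2.092
v -1.792 2.063 -3.059
v -0.911 1.72 -1.844
v -2.087 1.725 -2.94
v -1.206 1.383 -1.725
v -2.185 1.276 -2.996
v -1.303 0.933 -1.781
v -2.048 0.885 -3.205
v -1.166 0.543 -1.99
v -1.729 0.704 -3.488
v -0.847 0.361 -2.273
v -1.349 0.8 -3.736
v -0.468 0.457 -2.521
v -1.054 1.137 -3.855
v -0.173 0.795 -2.64
v -3.106 -4.368 3.184
v -3.547 -4.433 4.298
v -4.015 -2.85 2.912
v -4.456 -2.915 4.027
v -2.304 -3.825 3.533
v -2.745 -3.89 4.648
v -3.213 -2.307 3.262
v -3.654 -2.372 4.376
v -4.224 2.243 -4.35
v -3.704 1.809 -4.863
v -3.136 1.002 -3.603
v -3.656 1.437 -3.09
v -3.44 2.291 -4.673
v -2.871 1.484 -3.414
v -3.542 2.751 -4.332
v -2.974 1.944 -3.073
v -3.964 2.973 -4
v -3.396 2.166 -2.74
v -4.507 2.854 -3.831
v -3.939 2.047 -2.571
v -4.918 2.449 -3.905
v -4.35 1.643 -2.645
v -5.004 1.948 -4.187
v -4.436 1.141 -2.927
v -4.725 1.585 -4.545
v -4.157 0.779 -3.286
v -4.212 1.53 -4.812
v -3.644 0.723 -3.553
f 2 1 4
f 2 4 3
f 4 1 5
f 4 5 3
f 5 1 6
f 5 6 3
f 6 1 7
f 6 7 3
f 7 1 8
f 7 8 3
f 8 1 9
f 8 9 3
f 9 1 10
f 9 10 3
f 10 1 11
f 10 11 3
f 11 1 12
f 11 12 3
f 12 1 13
f 12 13 3
f 13 1 14
f 13 14 3
f 14 1 15
f 14 15 3
f 15 1 16
f 15 16 3
f 16 1 2
f 16 2 3
f 18 20 17
f 21 18 17
f 17 20 19
f 19 21 17
f 18 24 20
f 22 18 21
f 22 24 18
f 20 24 19
f 23 21 19
f 19 24 23
f 23 22 21
f 24 22 23
f 26 25 29
f 26 29 27
f 27 29 30
f 27 30 28
f 29 25 31
f 29 31 30
f 30 31 32
f 30 32 28
f 31 25 33
f 31 33 32
f 32 33 34
f 32 34 28
f 33 25 35
f 33 35 34
f 34 35 36
f 34 36 28
f 35 25 37
f 35 37 36
f 36 37 38
f 36 38 28
f 37 25 39
f 37 39 38
f 38 39 40
f 38 40 28
f 39 25 41
f 39 41 40
f 40 41 42
f 40 42 28
f 41 25 43
f 41 43 42
f 42 43 44
f 42 44 28
f 43 25 45
f 43 45 44
f 44 45 46
f 44 46 28
f 45 25 26
f 45 26 46
f 46 26 27
f 46 27 28
f 48 50 47
f 51 48 47
f 47 50 49
f 49 51 47
f 48 54 50
f 52 48 51
f 52 54 48
f 50 54 49
f 53 51 49
f 49 54 53
f 53 52 51
f 54 52 53
f 56 55 59
f 56 59 57
f 57 59 60
f 57 60 58
f 59 55 61
f 59 61 60
f 60 61 62
f 60 62 58
f 61 55 63
f 61 63 62
f 62 63 64
f 62 64 58
f 63 55 65
f 63 65 64
f 64 65 66
f 64 66 58
f 65 55 67
f 65 67 66
f 66 67 68
f 66 68 58
f 67 55 69
f 67 69 68
f 68 69 70
f 68 70 58
f 69 55 71
f 69 71 70
f 70 71 72
f 70 72 58
f 71 55 73
f 71 73 72
f 72 73 74
f 72 74 58
f 73 55 56
f 73 56 74
f 74 56 57
f 74 57 58



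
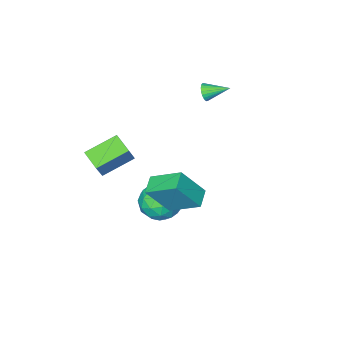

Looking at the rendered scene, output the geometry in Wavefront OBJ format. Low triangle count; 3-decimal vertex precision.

v 2.721 -3.255 -1.537
v 0.972 -2.753 -0.754
v 2.885 -2.061 -1.937
v 1.136 -1.558 -1.154
v 3.344 -2.942 -0.346
v 1.595 -2.439 0.437
v 3.508 -1.747 -0.746
v 1.759 -1.245 0.037
v -2.476 -0.213 3.154
v -2.186 -0.208 3.644
v -3.324 0.773 3.646
v -2.075 -0.055 3.527
v -2.026 0.075 3.353
v -2.045 0.16 3.149
v -2.13 0.189 2.945
v -2.268 0.156 2.773
v -2.437 0.068 2.659
v -2.612 -0.064 2.621
v -2.767 -0.218 2.664
v -2.877 -0.371 2.781
v -2.926 -0.501 2.955
v -2.907 -0.586 3.159
v -2.822 -0.615 3.363
v -2.685 -0.582 3.535
v -2.516 -0.494 3.649
v -2.34 -0.362 3.687
v -0.303 0.301 -3.778
v 0.332 0.686 -2.785
v 1.408 -0.306 -4.635
v 2.043 0.079 -3.642
v 1.289 -0.902 -3.554
v 0.231 -0.527 -3.024
v 1.509 0.907 -4.396
v 0.451 1.282 -3.866
v 1.451 1.061 -3.166
v 1.316 -0.057 -2.646
v 0.424 0.437 -4.774
v 0.289 -0.681 -4.254
v -0.136 0.547 -3.206
v 1.876 -0.167 -4.214
v 1.432 -0.744 -4.162
v 1.805 -0.517 -3.578
v -0.195 -0.166 -3.347
v 0.178 0.06 -2.763
v 0.741 -0.873 -3.215
v 1.562 0.32 -4.657
v 1.935 0.546 -4.073
v -0.065 0.897 -3.842
v 0.308 1.124 -3.258
v 0.999 1.253 -4.205
v 0.896 0.994 -2.846
v 1.901 0.637 -3.35
v 1.587 1.123 -3.794
v 0.966 1.344 -3.482
v 0.816 0.337 -2.54
v 1.821 -0.02 -3.044
v 1.378 -0.597 -2.992
v 0.757 -0.376 -2.681
v 1.474 0.557 -2.765
v -0.081 0.4 -4.376
v 0.924 0.043 -4.88
v 0.983 0.756 -4.739
v 0.362 0.977 -4.428
v -0.161 -0.257 -4.07
v 0.844 -0.614 -4.574
v 0.774 -0.964 -3.938
v 0.153 -0.743 -3.626
v 0.266 -0.177 -4.655
v 2.211 2.944 -0.371
v 1.491 4.449 0.597
v 3.049 3.557 -0.702
v 2.328 5.063 0.267
v 3.292 2.377 1.313
v 2.571 3.883 2.282
v 4.129 2.991 0.983
v 3.409 4.496 1.951
f 2 4 1
f 5 2 1
f 1 4 3
f 3 5 1
f 2 8 4
f 6 2 5
f 6 8 2
f 4 8 3
f 7 5 3
f 3 8 7
f 7 6 5
f 8 6 7
f 10 9 12
f 10 12 11
f 12 9 13
f 12 13 11
f 13 9 14
f 13 14 11
f 14 9 15
f 14 15 11
f 15 9 16
f 15 16 11
f 16 9 17
f 16 17 11
f 17 9 18
f 17 18 11
f 18 9 19
f 18 19 11
f 19 9 20
f 19 20 11
f 20 9 21
f 20 21 11
f 21 9 22
f 21 22 11
f 22 9 23
f 22 23 11
f 23 9 24
f 23 24 11
f 24 9 25
f 24 25 11
f 25 9 26
f 25 26 11
f 26 9 10
f 26 10 11
f 27 64 43
f 64 38 67
f 43 67 32
f 64 67 43
f 27 43 39
f 43 32 44
f 39 44 28
f 43 44 39
f 27 39 48
f 39 28 49
f 48 49 34
f 39 49 48
f 27 48 60
f 48 34 63
f 60 63 37
f 48 63 60
f 27 60 64
f 60 37 68
f 64 68 38
f 60 68 64
f 28 44 55
f 44 32 58
f 55 58 36
f 44 58 55
f 32 67 45
f 67 38 66
f 45 66 31
f 67 66 45
f 38 68 65
f 68 37 61
f 65 61 29
f 68 61 65
f 37 63 62
f 63 34 50
f 62 50 33
f 63 50 62
f 34 49 54
f 49 28 51
f 54 51 35
f 49 51 54
f 30 56 42
f 56 36 57
f 42 57 31
f 56 57 42
f 30 42 40
f 42 31 41
f 40 41 29
f 42 41 40
f 30 40 47
f 40 29 46
f 47 46 33
f 40 46 47
f 30 47 52
f 47 33 53
f 52 53 35
f 47 53 52
f 30 52 56
f 52 35 59
f 56 59 36
f 52 59 56
f 31 57 45
f 57 36 58
f 45 58 32
f 57 58 45
f 29 41 65
f 41 31 66
f 65 66 38
f 41 66 65
f 33 46 62
f 46 29 61
f 62 61 37
f 46 61 62
f 35 53 54
f 53 33 50
f 54 50 34
f 53 50 54
f 36 59 55
f 59 35 51
f 55 51 28
f 59 51 55
f 70 72 69
f 73 70 69
f 69 72 71
f 71 73 69
f 70 76 72
f 74 70 73
f 74 76 70
f 72 76 71
f 75 73 71
f 71 76 75
f 75 74 73
f 76 74 75



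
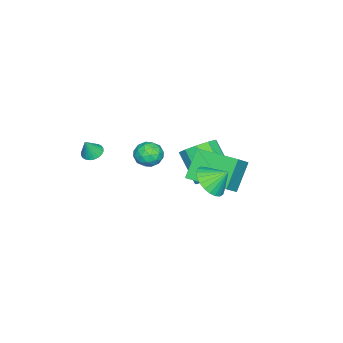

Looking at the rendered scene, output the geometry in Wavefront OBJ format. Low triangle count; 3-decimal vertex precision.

v 1.312 -3.553 1.285
v 1.74 -3.217 1.15
v 1.728 -3.707 2.215
v 1.599 -3.075 1.236
v 1.414 -3.004 1.33
v 1.214 -3.018 1.417
v 1.029 -3.113 1.484
v 0.887 -3.275 1.521
v 0.81 -3.479 1.521
v 0.809 -3.695 1.486
v 0.885 -3.889 1.42
v 1.026 -4.032 1.334
v 1.21 -4.102 1.24
v 1.41 -4.089 1.153
v 1.595 -3.994 1.086
v 1.737 -3.832 1.049
v 1.815 -3.627 1.049
v 1.815 -3.412 1.084
v -3.176 0.744 -2.322
v -2.411 0.993 -1.696
v -3.198 -0.214 -0.252
v -3.964 -0.464 -0.878
v -2.878 1.406 -1.606
v -3.666 0.199 -0.162
v -3.46 1.566 -1.789
v -4.247 0.359 -0.345
v -3.933 1.412 -2.176
v -4.721 0.204 -0.732
v -4.117 1.002 -2.619
v -4.905 -0.205 -1.175
v -3.942 0.494 -2.948
v -4.729 -0.713 -1.504
v -3.474 0.081 -3.038
v -4.262 -1.126 -1.594
v -2.893 -0.079 -2.855
v -3.68 -1.286 -1.411
v -2.419 0.076 -2.468
v -3.207 -1.132 -1.024
v -2.235 0.485 -2.025
v -3.023 -0.722 -0.581
v -3.07 -2.245 -0.811
v -2.619 -1.7 -1.182
v -2.041 -3.02 -0.698
v -1.59 -2.475 -1.069
v -1.871 -2.329 -0.335
v -2.506 -1.85 -0.405
v -2.154 -2.87 -1.475
v -2.789 -2.391 -1.545
v -2.052 -2.086 -1.592
v -1.877 -1.752 -0.888
v -2.783 -2.968 -0.992
v -2.608 -2.634 -0.288
v -2.935 -1.904 -1.007
v -1.725 -2.816 -0.873
v -1.89 -2.73 -0.442
v -1.625 -2.409 -0.66
v -2.869 -1.992 -0.55
v -2.603 -1.672 -0.768
v -2.164 -2.042 -0.27
v -2.057 -3.048 -1.112
v -1.791 -2.728 -1.33
v -3.035 -2.311 -1.22
v -2.77 -1.99 -1.438
v -2.496 -2.678 -1.61
v -2.336 -1.811 -1.466
v -1.732 -2.267 -1.399
v -2.063 -2.499 -1.638
v -2.437 -2.218 -1.679
v -2.234 -1.614 -1.052
v -1.629 -2.07 -0.985
v -1.794 -1.984 -0.554
v -2.168 -1.702 -0.595
v -1.901 -1.842 -1.293
v -3.031 -2.65 -0.895
v -2.426 -3.106 -0.828
v -2.492 -3.018 -1.285
v -2.866 -2.736 -1.326
v -2.928 -2.453 -0.481
v -2.324 -2.909 -0.414
v -2.223 -2.502 -0.201
v -2.597 -2.221 -0.242
v -2.759 -2.878 -0.587
v 2.133 2.778 1.678
v 2.96 2.62 2.072
v 1.927 3.562 2.422
v 3.045 2.874 1.828
v 2.992 3.114 1.561
v 2.808 3.303 1.312
v 2.521 3.411 1.118
v 2.174 3.424 1.01
v 1.822 3.338 1.003
v 1.517 3.167 1.099
v 1.305 2.936 1.283
v 1.22 2.682 1.528
v 1.273 2.442 1.795
v 1.457 2.254 2.044
v 1.744 2.145 2.238
v 2.091 2.133 2.346
v 2.443 2.219 2.353
v 2.748 2.39 2.256
v -2.436 0.712 0.082
v -1.364 0.623 0.994
v -2.248 2.884 0.072
v -1.176 2.795 0.984
v -1.284 0.605 -1.284
v -0.212 0.516 -0.372
v -1.096 2.777 -1.294
v -0.024 2.688 -0.382
f 2 1 4
f 2 4 3
f 4 1 5
f 4 5 3
f 5 1 6
f 5 6 3
f 6 1 7
f 6 7 3
f 7 1 8
f 7 8 3
f 8 1 9
f 8 9 3
f 9 1 10
f 9 10 3
f 10 1 11
f 10 11 3
f 11 1 12
f 11 12 3
f 12 1 13
f 12 13 3
f 13 1 14
f 13 14 3
f 14 1 15
f 14 15 3
f 15 1 16
f 15 16 3
f 16 1 17
f 16 17 3
f 17 1 18
f 17 18 3
f 18 1 2
f 18 2 3
f 20 19 23
f 20 23 21
f 21 23 24
f 21 24 22
f 23 19 25
f 23 25 24
f 24 25 26
f 24 26 22
f 25 19 27
f 25 27 26
f 26 27 28
f 26 28 22
f 27 19 29
f 27 29 28
f 28 29 30
f 28 30 22
f 29 19 31
f 29 31 30
f 30 31 32
f 30 32 22
f 31 19 33
f 31 33 32
f 32 33 34
f 32 34 22
f 33 19 35
f 33 35 34
f 34 35 36
f 34 36 22
f 35 19 37
f 35 37 36
f 36 37 38
f 36 38 22
f 37 19 39
f 37 39 38
f 38 39 40
f 38 40 22
f 39 19 20
f 39 20 40
f 40 20 21
f 40 21 22
f 41 78 57
f 78 52 81
f 57 81 46
f 78 81 57
f 41 57 53
f 57 46 58
f 53 58 42
f 57 58 53
f 41 53 62
f 53 42 63
f 62 63 48
f 53 63 62
f 41 62 74
f 62 48 77
f 74 77 51
f 62 77 74
f 41 74 78
f 74 51 82
f 78 82 52
f 74 82 78
f 42 58 69
f 58 46 72
f 69 72 50
f 58 72 69
f 46 81 59
f 81 52 80
f 59 80 45
f 81 80 59
f 52 82 79
f 82 51 75
f 79 75 43
f 82 75 79
f 51 77 76
f 77 48 64
f 76 64 47
f 77 64 76
f 48 63 68
f 63 42 65
f 68 65 49
f 63 65 68
f 44 70 56
f 70 50 71
f 56 71 45
f 70 71 56
f 44 56 54
f 56 45 55
f 54 55 43
f 56 55 54
f 44 54 61
f 54 43 60
f 61 60 47
f 54 60 61
f 44 61 66
f 61 47 67
f 66 67 49
f 61 67 66
f 44 66 70
f 66 49 73
f 70 73 50
f 66 73 70
f 45 71 59
f 71 50 72
f 59 72 46
f 71 72 59
f 43 55 79
f 55 45 80
f 79 80 52
f 55 80 79
f 47 60 76
f 60 43 75
f 76 75 51
f 60 75 76
f 49 67 68
f 67 47 64
f 68 64 48
f 67 64 68
f 50 73 69
f 73 49 65
f 69 65 42
f 73 65 69
f 84 83 86
f 84 86 85
f 86 83 87
f 86 87 85
f 87 83 88
f 87 88 85
f 88 83 89
f 88 89 85
f 89 83 90
f 89 90 85
f 90 83 91
f 90 91 85
f 91 83 92
f 91 92 85
f 92 83 93
f 92 93 85
f 93 83 94
f 93 94 85
f 94 83 95
f 94 95 85
f 95 83 96
f 95 96 85
f 96 83 97
f 96 97 85
f 97 83 98
f 97 98 85
f 98 83 99
f 98 99 85
f 99 83 100
f 99 100 85
f 100 83 84
f 100 84 85
f 102 104 101
f 105 102 101
f 101 104 103
f 103 105 101
f 102 108 104
f 106 102 105
f 106 108 102
f 104 108 103
f 107 105 103
f 103 108 107
f 107 106 105
f 108 106 107



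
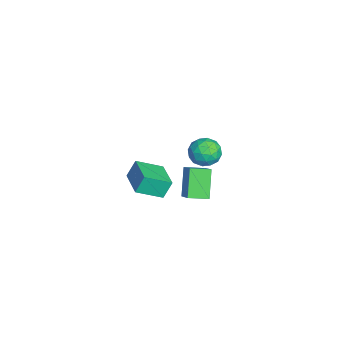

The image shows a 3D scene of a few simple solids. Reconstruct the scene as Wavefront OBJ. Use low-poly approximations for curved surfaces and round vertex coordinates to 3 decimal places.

v -0.49 -0.667 -4.591
v -1.683 -0.508 -3.121
v -0.559 0.496 -4.773
v -1.752 0.656 -3.303
v 0.992 -0.396 -3.417
v -0.201 -0.236 -1.947
v 0.923 0.768 -3.599
v -0.27 0.927 -2.129
v -3.804 1.622 -3.215
v -3.296 1.463 -4.085
v -4.264 0.037 -3.195
v -3.756 -0.122 -4.065
v -3.245 0.069 -3.204
v -2.96 1.049 -3.216
v -4.6 0.451 -4.064
v -4.315 1.431 -4.076
v -3.788 0.74 -4.61
v -2.95 0.504 -4.078
v -4.61 0.996 -3.202
v -3.772 0.76 -2.67
v -3.51 1.682 -3.652
v -4.05 -0.182 -3.628
v -3.75 -0.069 -3.122
v -3.451 -0.163 -3.633
v -3.312 1.438 -3.141
v -3.014 1.345 -3.652
v -2.983 0.525 -3.134
v -4.546 0.155 -3.628
v -4.248 0.062 -4.139
v -4.109 1.663 -3.647
v -3.81 1.569 -4.158
v -4.577 0.975 -4.146
v -3.5 1.163 -4.472
v -3.77 0.232 -4.46
v -4.266 0.569 -4.459
v -4.099 1.144 -4.467
v -3.008 1.025 -4.159
v -3.278 0.093 -4.147
v -2.978 0.205 -3.641
v -2.811 0.781 -3.648
v -3.297 0.599 -4.468
v -4.282 1.407 -3.133
v -4.552 0.475 -3.121
v -4.749 0.719 -3.632
v -4.582 1.295 -3.639
v -3.79 1.268 -2.82
v -4.06 0.337 -2.808
v -3.461 0.356 -2.813
v -3.294 0.931 -2.821
v -4.263 0.901 -2.812
v 2.467 -3.623 -0.134
v 2.249 -3.148 0.868
v 2.2 -2.193 -0.87
v 1.982 -1.718 0.132
v 4.218 -3.202 0.048
v 4 -2.727 1.05
v 3.951 -1.772 -0.688
v 3.733 -1.297 0.314
f 2 4 1
f 5 2 1
f 1 4 3
f 3 5 1
f 2 8 4
f 6 2 5
f 6 8 2
f 4 8 3
f 7 5 3
f 3 8 7
f 7 6 5
f 8 6 7
f 9 46 25
f 46 20 49
f 25 49 14
f 46 49 25
f 9 25 21
f 25 14 26
f 21 26 10
f 25 26 21
f 9 21 30
f 21 10 31
f 30 31 16
f 21 31 30
f 9 30 42
f 30 16 45
f 42 45 19
f 30 45 42
f 9 42 46
f 42 19 50
f 46 50 20
f 42 50 46
f 10 26 37
f 26 14 40
f 37 40 18
f 26 40 37
f 14 49 27
f 49 20 48
f 27 48 13
f 49 48 27
f 20 50 47
f 50 19 43
f 47 43 11
f 50 43 47
f 19 45 44
f 45 16 32
f 44 32 15
f 45 32 44
f 16 31 36
f 31 10 33
f 36 33 17
f 31 33 36
f 12 38 24
f 38 18 39
f 24 39 13
f 38 39 24
f 12 24 22
f 24 13 23
f 22 23 11
f 24 23 22
f 12 22 29
f 22 11 28
f 29 28 15
f 22 28 29
f 12 29 34
f 29 15 35
f 34 35 17
f 29 35 34
f 12 34 38
f 34 17 41
f 38 41 18
f 34 41 38
f 13 39 27
f 39 18 40
f 27 40 14
f 39 40 27
f 11 23 47
f 23 13 48
f 47 48 20
f 23 48 47
f 15 28 44
f 28 11 43
f 44 43 19
f 28 43 44
f 17 35 36
f 35 15 32
f 36 32 16
f 35 32 36
f 18 41 37
f 41 17 33
f 37 33 10
f 41 33 37
f 52 54 51
f 55 52 51
f 51 54 53
f 53 55 51
f 52 58 54
f 56 52 55
f 56 58 52
f 54 58 53
f 57 55 53
f 53 58 57
f 57 56 55
f 58 56 57



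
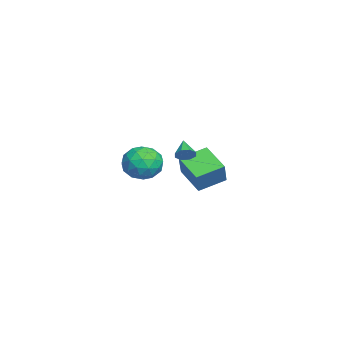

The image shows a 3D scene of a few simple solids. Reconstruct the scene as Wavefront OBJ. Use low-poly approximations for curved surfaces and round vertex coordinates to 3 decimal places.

v 2.064 0.758 -0.757
v 2.387 0.557 -0.319
v 1.096 0.582 -0.123
v 2.323 0.995 -0.296
v 2.107 1.295 -0.542
v 1.866 1.28 -0.915
v 1.74 0.959 -1.195
v 1.805 0.52 -1.218
v 2.021 0.221 -0.972
v 2.262 0.236 -0.599
v 2.359 -0.445 -0.678
v 3.392 -0.498 -1.172
v 2.088 -2.242 -1.048
v 3.121 -2.295 -1.542
v 3.035 -2.15 -0.409
v 3.203 -1.04 -0.18
v 2.277 -1.7 -2.04
v 2.445 -0.59 -1.811
v 3.341 -1.274 -2.014
v 3.81 -1.553 -1.006
v 1.67 -1.187 -1.214
v 2.139 -1.466 -0.206
v 2.899 -0.314 -0.893
v 2.581 -2.426 -1.327
v 2.531 -2.341 -0.661
v 3.137 -2.373 -0.952
v 2.788 -0.632 -0.309
v 3.395 -0.664 -0.6
v 3.185 -1.635 -0.151
v 2.085 -2.076 -1.62
v 2.692 -2.108 -1.911
v 2.343 -0.367 -1.268
v 2.949 -0.399 -1.559
v 2.295 -1.105 -2.069
v 3.476 -0.802 -1.678
v 3.317 -1.858 -1.895
v 2.822 -1.508 -2.188
v 2.92 -0.855 -2.054
v 3.752 -0.965 -1.085
v 3.593 -2.021 -1.303
v 3.542 -1.936 -0.636
v 3.641 -1.283 -0.502
v 3.722 -1.421 -1.58
v 1.887 -0.719 -0.917
v 1.728 -1.775 -1.135
v 1.839 -1.457 -1.718
v 1.938 -0.804 -1.584
v 2.163 -0.882 -0.325
v 2.004 -1.938 -0.542
v 2.56 -1.885 -0.166
v 2.658 -1.232 -0.032
v 1.758 -1.319 -0.64
v -2.789 1.148 -5.356
v -4.202 0.112 -4.526
v -3.544 2.617 -4.81
v -4.958 1.58 -3.979
v -1.942 1.08 -4.001
v -3.356 0.043 -3.17
v -2.698 2.548 -3.454
v -4.111 1.512 -2.624
f 2 1 4
f 2 4 3
f 4 1 5
f 4 5 3
f 5 1 6
f 5 6 3
f 6 1 7
f 6 7 3
f 7 1 8
f 7 8 3
f 8 1 9
f 8 9 3
f 9 1 10
f 9 10 3
f 10 1 2
f 10 2 3
f 11 48 27
f 48 22 51
f 27 51 16
f 48 51 27
f 11 27 23
f 27 16 28
f 23 28 12
f 27 28 23
f 11 23 32
f 23 12 33
f 32 33 18
f 23 33 32
f 11 32 44
f 32 18 47
f 44 47 21
f 32 47 44
f 11 44 48
f 44 21 52
f 48 52 22
f 44 52 48
f 12 28 39
f 28 16 42
f 39 42 20
f 28 42 39
f 16 51 29
f 51 22 50
f 29 50 15
f 51 50 29
f 22 52 49
f 52 21 45
f 49 45 13
f 52 45 49
f 21 47 46
f 47 18 34
f 46 34 17
f 47 34 46
f 18 33 38
f 33 12 35
f 38 35 19
f 33 35 38
f 14 40 26
f 40 20 41
f 26 41 15
f 40 41 26
f 14 26 24
f 26 15 25
f 24 25 13
f 26 25 24
f 14 24 31
f 24 13 30
f 31 30 17
f 24 30 31
f 14 31 36
f 31 17 37
f 36 37 19
f 31 37 36
f 14 36 40
f 36 19 43
f 40 43 20
f 36 43 40
f 15 41 29
f 41 20 42
f 29 42 16
f 41 42 29
f 13 25 49
f 25 15 50
f 49 50 22
f 25 50 49
f 17 30 46
f 30 13 45
f 46 45 21
f 30 45 46
f 19 37 38
f 37 17 34
f 38 34 18
f 37 34 38
f 20 43 39
f 43 19 35
f 39 35 12
f 43 35 39
f 54 56 53
f 57 54 53
f 53 56 55
f 55 57 53
f 54 60 56
f 58 54 57
f 58 60 54
f 56 60 55
f 59 57 55
f 55 60 59
f 59 58 57
f 60 58 59



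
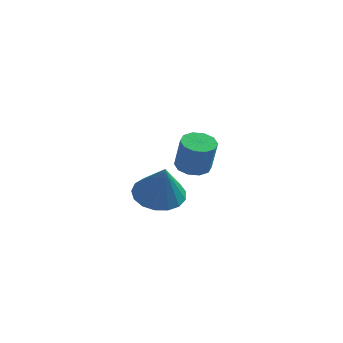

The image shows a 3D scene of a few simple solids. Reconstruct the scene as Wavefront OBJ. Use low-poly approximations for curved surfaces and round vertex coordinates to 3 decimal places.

v -3.913 3.611 -2.664
v -3.504 4.142 -2.666
v -3.237 3.939 -1.337
v -3.647 3.409 -1.336
v -3.885 4.274 -2.569
v -3.618 4.071 -1.241
v -4.276 4.153 -2.509
v -4.009 3.95 -1.18
v -4.529 3.825 -2.508
v -4.262 3.622 -1.18
v -4.547 3.415 -2.567
v -4.28 3.213 -1.238
v -4.323 3.081 -2.663
v -4.056 2.878 -1.334
v -3.942 2.949 -2.759
v -3.675 2.746 -1.431
v -3.551 3.07 -2.82
v -3.284 2.867 -1.491
v -3.298 3.398 -2.82
v -3.031 3.195 -1.492
v -3.28 3.807 -2.762
v -3.013 3.605 -1.433
v -4.068 -0.57 -1.731
v -3.535 0.172 -1.62
v -3.732 -1.03 -0.269
v -3.933 0.307 -1.487
v -4.361 0.24 -1.409
v -4.722 -0.011 -1.406
v -4.934 -0.391 -1.476
v -4.947 -0.812 -1.606
v -4.758 -1.177 -1.764
v -4.412 -1.403 -1.915
v -3.987 -1.439 -2.023
v -3.58 -1.275 -2.065
v -3.285 -0.95 -2.031
v -3.17 -0.537 -1.928
v -3.26 -0.133 -1.779
f 2 1 5
f 2 5 3
f 3 5 6
f 3 6 4
f 5 1 7
f 5 7 6
f 6 7 8
f 6 8 4
f 7 1 9
f 7 9 8
f 8 9 10
f 8 10 4
f 9 1 11
f 9 11 10
f 10 11 12
f 10 12 4
f 11 1 13
f 11 13 12
f 12 13 14
f 12 14 4
f 13 1 15
f 13 15 14
f 14 15 16
f 14 16 4
f 15 1 17
f 15 17 16
f 16 17 18
f 16 18 4
f 17 1 19
f 17 19 18
f 18 19 20
f 18 20 4
f 19 1 21
f 19 21 20
f 20 21 22
f 20 22 4
f 21 1 2
f 21 2 22
f 22 2 3
f 22 3 4
f 24 23 26
f 24 26 25
f 26 23 27
f 26 27 25
f 27 23 28
f 27 28 25
f 28 23 29
f 28 29 25
f 29 23 30
f 29 30 25
f 30 23 31
f 30 31 25
f 31 23 32
f 31 32 25
f 32 23 33
f 32 33 25
f 33 23 34
f 33 34 25
f 34 23 35
f 34 35 25
f 35 23 36
f 35 36 25
f 36 23 37
f 36 37 25
f 37 23 24
f 37 24 25



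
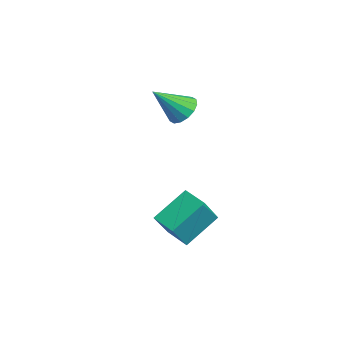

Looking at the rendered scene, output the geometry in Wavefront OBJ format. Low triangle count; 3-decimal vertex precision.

v 1.731 -3.769 -1.116
v 1.275 -2.131 0.01
v 0.976 -2.843 -2.769
v 0.52 -1.205 -1.643
v 2.84 -3.295 -1.357
v 2.384 -1.657 -0.231
v 2.085 -2.369 -3.01
v 1.629 -0.731 -1.884
v -2.085 -1.01 2.987
v -1.693 -1.581 2.46
v -2.235 -2.41 4.393
v -1.359 -1.386 2.69
v -1.219 -1.09 2.999
v -1.312 -0.772 3.305
v -1.611 -0.519 3.526
v -2.038 -0.397 3.602
v -2.477 -0.439 3.513
v -2.812 -0.635 3.283
v -2.952 -0.931 2.974
v -2.859 -1.248 2.668
v -2.56 -1.501 2.448
v -2.133 -1.623 2.371
f 2 4 1
f 5 2 1
f 1 4 3
f 3 5 1
f 2 8 4
f 6 2 5
f 6 8 2
f 4 8 3
f 7 5 3
f 3 8 7
f 7 6 5
f 8 6 7
f 10 9 12
f 10 12 11
f 12 9 13
f 12 13 11
f 13 9 14
f 13 14 11
f 14 9 15
f 14 15 11
f 15 9 16
f 15 16 11
f 16 9 17
f 16 17 11
f 17 9 18
f 17 18 11
f 18 9 19
f 18 19 11
f 19 9 20
f 19 20 11
f 20 9 21
f 20 21 11
f 21 9 22
f 21 22 11
f 22 9 10
f 22 10 11



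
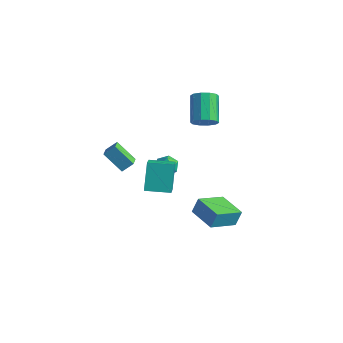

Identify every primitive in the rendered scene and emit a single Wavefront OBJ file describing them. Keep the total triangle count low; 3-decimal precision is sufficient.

v 1.447 -0.302 -3.034
v 1.58 0.102 -2.063
v 1.881 1.422 -3.81
v 2.014 1.826 -2.839
v 3.206 -0.766 -3.081
v 3.339 -0.362 -2.11
v 3.64 0.958 -3.857
v 3.773 1.362 -2.886
v -2.369 -1.966 -0.402
v -3.519 -2.232 0.693
v -2.853 -1.245 -0.736
v -4.003 -1.511 0.359
v -1.957 -1.429 0.161
v -3.107 -1.695 1.256
v -2.441 -0.708 -0.173
v -3.591 -0.974 0.922
v -1.881 2.124 -2.272
v -1.479 1.962 -1.639
v -2.361 0.978 -2.261
v -1.959 0.816 -1.628
v -2.54 1.317 -1.596
v -2.244 2.025 -1.603
v -1.596 0.915 -2.297
v -1.3 1.623 -2.304
v -1.303 1.215 -1.654
v -1.886 1.463 -1.221
v -1.954 1.477 -2.679
v -2.537 1.725 -2.246
v -0.411 3.081 1.784
v 0.291 3.324 2.154
v -0.727 4.542 3.286
v -1.429 4.299 2.916
v 0.21 3.63 1.751
v -0.808 4.849 2.883
v -0.108 3.727 1.36
v -1.126 4.946 2.493
v -0.542 3.577 1.132
v -1.56 4.796 2.264
v -0.926 3.238 1.152
v -1.944 4.456 2.284
v -1.113 2.838 1.414
v -2.131 4.056 2.546
v -1.032 2.531 1.817
v -2.05 3.75 2.949
v -0.714 2.434 2.207
v -1.732 3.653 3.34
v -0.28 2.584 2.436
v -1.298 3.803 3.568
v 0.104 2.924 2.416
v -0.914 4.142 3.548
v 0.037 -2.387 2.326
v 1.063 -3.707 3.562
v 1.247 -1.521 2.246
v 2.273 -2.841 3.482
v 0.607 -3.319 0.858
v 1.633 -4.639 2.094
v 1.817 -2.453 0.778
v 2.843 -3.773 2.014
f 2 4 1
f 5 2 1
f 1 4 3
f 3 5 1
f 2 8 4
f 6 2 5
f 6 8 2
f 4 8 3
f 7 5 3
f 3 8 7
f 7 6 5
f 8 6 7
f 10 12 9
f 13 10 9
f 9 12 11
f 11 13 9
f 10 16 12
f 14 10 13
f 14 16 10
f 12 16 11
f 15 13 11
f 11 16 15
f 15 14 13
f 16 14 15
f 17 28 22
f 17 22 18
f 17 18 24
f 17 24 27
f 17 27 28
f 18 22 26
f 22 28 21
f 28 27 19
f 27 24 23
f 24 18 25
f 20 26 21
f 20 21 19
f 20 19 23
f 20 23 25
f 20 25 26
f 21 26 22
f 19 21 28
f 23 19 27
f 25 23 24
f 26 25 18
f 30 29 33
f 30 33 31
f 31 33 34
f 31 34 32
f 33 29 35
f 33 35 34
f 34 35 36
f 34 36 32
f 35 29 37
f 35 37 36
f 36 37 38
f 36 38 32
f 37 29 39
f 37 39 38
f 38 39 40
f 38 40 32
f 39 29 41
f 39 41 40
f 40 41 42
f 40 42 32
f 41 29 43
f 41 43 42
f 42 43 44
f 42 44 32
f 43 29 45
f 43 45 44
f 44 45 46
f 44 46 32
f 45 29 47
f 45 47 46
f 46 47 48
f 46 48 32
f 47 29 49
f 47 49 48
f 48 49 50
f 48 50 32
f 49 29 30
f 49 30 50
f 50 30 31
f 50 31 32
f 52 54 51
f 55 52 51
f 51 54 53
f 53 55 51
f 52 58 54
f 56 52 55
f 56 58 52
f 54 58 53
f 57 55 53
f 53 58 57
f 57 56 55
f 58 56 57



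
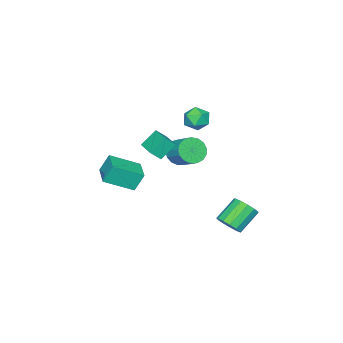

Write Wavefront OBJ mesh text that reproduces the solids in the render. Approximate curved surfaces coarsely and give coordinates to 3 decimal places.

v -1.536 3.703 -4.061
v -1.15 3.249 -3.47
v -2.417 3.583 -2.387
v -2.804 4.037 -2.979
v -0.992 3.692 -3.422
v -2.259 4.027 -2.339
v -1.007 4.139 -3.577
v -2.274 4.474 -2.494
v -1.19 4.448 -3.886
v -2.457 4.782 -2.803
v -1.483 4.519 -4.251
v -2.75 4.854 -3.168
v -1.793 4.332 -4.555
v -3.06 4.666 -3.473
v -2.021 3.945 -4.703
v -3.288 4.279 -3.62
v -2.096 3.481 -4.647
v -3.363 3.815 -3.565
v -1.993 3.087 -4.405
v -3.26 3.422 -3.323
v -1.745 2.889 -4.054
v -3.012 3.223 -2.971
v -1.431 2.949 -3.705
v -2.698 3.284 -2.622
v -2.639 1.108 3.454
v -2.169 0.962 2.733
v -3.631 0.218 2.987
v -3.161 0.072 2.266
v -2.878 -0.22 3.038
v -2.265 0.33 3.327
v -3.535 0.85 2.393
v -2.922 1.4 2.682
v -2.723 0.803 2.077
v -2.317 0.141 2.476
v -3.483 1.039 3.244
v -3.077 0.377 3.643
v -1.803 -3.216 -2.796
v -2.204 -2.809 -1.64
v -0.613 -2.074 -2.786
v -1.014 -1.666 -1.63
v -0.566 -4.514 -1.91
v -0.967 -4.106 -0.754
v 0.624 -3.371 -1.9
v 0.223 -2.964 -0.744
v -2.549 -0.294 0.001
v -1.74 -0.315 -0.435
v -1.301 0.853 0.323
v -2.111 0.874 0.759
v -1.99 -0.056 -0.689
v -1.551 1.112 0.069
v -2.368 0.148 -0.785
v -1.929 1.316 -0.027
v -2.787 0.251 -0.701
v -2.349 1.419 0.057
v -3.153 0.229 -0.456
v -2.714 1.397 0.302
v -3.38 0.088 -0.106
v -2.941 1.256 0.652
v -3.417 -0.142 0.268
v -2.978 1.026 1.026
v -3.255 -0.406 0.581
v -2.816 0.762 1.339
v -2.931 -0.644 0.761
v -2.493 0.524 1.519
v -2.52 -0.802 0.767
v -2.082 0.366 1.525
v -2.116 -0.844 0.598
v -1.677 0.324 1.356
v -1.811 -0.76 0.291
v -1.372 0.408 1.05
v -1.675 -0.569 -0.081
v -1.237 0.599 0.677
v -0.634 -1.605 1.09
v -1.453 -1.17 2.015
v -1.108 -1.202 0.481
v -1.926 -0.766 1.407
v 0.206 -0.374 1.253
v -0.612 0.062 2.179
v -0.267 0.03 0.645
v -1.086 0.465 1.57
f 2 1 5
f 2 5 3
f 3 5 6
f 3 6 4
f 5 1 7
f 5 7 6
f 6 7 8
f 6 8 4
f 7 1 9
f 7 9 8
f 8 9 10
f 8 10 4
f 9 1 11
f 9 11 10
f 10 11 12
f 10 12 4
f 11 1 13
f 11 13 12
f 12 13 14
f 12 14 4
f 13 1 15
f 13 15 14
f 14 15 16
f 14 16 4
f 15 1 17
f 15 17 16
f 16 17 18
f 16 18 4
f 17 1 19
f 17 19 18
f 18 19 20
f 18 20 4
f 19 1 21
f 19 21 20
f 20 21 22
f 20 22 4
f 21 1 23
f 21 23 22
f 22 23 24
f 22 24 4
f 23 1 2
f 23 2 24
f 24 2 3
f 24 3 4
f 25 36 30
f 25 30 26
f 25 26 32
f 25 32 35
f 25 35 36
f 26 30 34
f 30 36 29
f 36 35 27
f 35 32 31
f 32 26 33
f 28 34 29
f 28 29 27
f 28 27 31
f 28 31 33
f 28 33 34
f 29 34 30
f 27 29 36
f 31 27 35
f 33 31 32
f 34 33 26
f 38 40 37
f 41 38 37
f 37 40 39
f 39 41 37
f 38 44 40
f 42 38 41
f 42 44 38
f 40 44 39
f 43 41 39
f 39 44 43
f 43 42 41
f 44 42 43
f 46 45 49
f 46 49 47
f 47 49 50
f 47 50 48
f 49 45 51
f 49 51 50
f 50 51 52
f 50 52 48
f 51 45 53
f 51 53 52
f 52 53 54
f 52 54 48
f 53 45 55
f 53 55 54
f 54 55 56
f 54 56 48
f 55 45 57
f 55 57 56
f 56 57 58
f 56 58 48
f 57 45 59
f 57 59 58
f 58 59 60
f 58 60 48
f 59 45 61
f 59 61 60
f 60 61 62
f 60 62 48
f 61 45 63
f 61 63 62
f 62 63 64
f 62 64 48
f 63 45 65
f 63 65 64
f 64 65 66
f 64 66 48
f 65 45 67
f 65 67 66
f 66 67 68
f 66 68 48
f 67 45 69
f 67 69 68
f 68 69 70
f 68 70 48
f 69 45 71
f 69 71 70
f 70 71 72
f 70 72 48
f 71 45 46
f 71 46 72
f 72 46 47
f 72 47 48
f 74 76 73
f 77 74 73
f 73 76 75
f 75 77 73
f 74 80 76
f 78 74 77
f 78 80 74
f 76 80 75
f 79 77 75
f 75 80 79
f 79 78 77
f 80 78 79



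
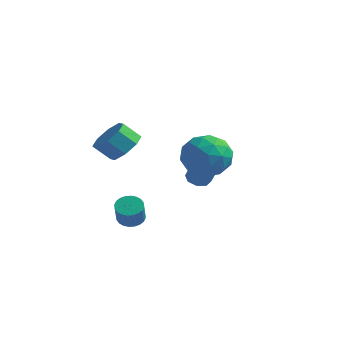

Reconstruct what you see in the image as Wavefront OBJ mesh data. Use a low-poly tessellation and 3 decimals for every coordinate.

v 0.512 1.495 -2.196
v 0.786 1.036 -2.446
v 1.722 0.706 -0.814
v 1.448 1.165 -0.564
v 1.013 1.422 -2.498
v 1.949 1.093 -0.866
v 0.947 1.851 -2.374
v 1.883 1.522 -0.742
v 0.626 2.071 -2.145
v 1.562 1.742 -0.513
v 0.238 1.954 -1.946
v 1.174 1.624 -0.314
v 0.011 1.567 -1.894
v 0.947 1.238 -0.262
v 0.077 1.138 -2.018
v 1.013 0.809 -0.386
v 0.398 0.918 -2.247
v 1.334 0.589 -0.615
v 0.687 -3.292 -2.969
v 1.227 -3.365 -3.242
v 1.614 -3.94 -2.324
v 1.073 -3.868 -2.051
v 1.261 -3.159 -3.127
v 1.647 -3.734 -2.209
v 1.206 -2.974 -2.988
v 1.593 -3.549 -2.07
v 1.073 -2.837 -2.846
v 1.46 -3.412 -1.928
v 0.881 -2.769 -2.723
v 1.267 -3.344 -1.805
v 0.659 -2.781 -2.637
v 1.046 -3.356 -1.719
v 0.442 -2.871 -2.602
v 0.828 -3.446 -1.684
v 0.262 -3.025 -2.623
v 0.648 -3.6 -1.705
v 0.146 -3.22 -2.696
v 0.533 -3.795 -1.778
v 0.113 -3.426 -2.811
v 0.499 -4.001 -1.893
v 0.167 -3.611 -2.95
v 0.554 -4.186 -2.032
v 0.3 -3.748 -3.092
v 0.687 -4.323 -2.174
v 0.493 -3.816 -3.215
v 0.879 -4.391 -2.297
v 0.714 -3.804 -3.301
v 1.101 -4.379 -2.383
v 0.932 -3.714 -3.336
v 1.318 -4.289 -2.418
v 1.112 -3.56 -3.315
v 1.498 -4.135 -2.397
v 2.86 0.38 0.441
v 3.691 -0.432 0.246
v 1.509 -0.928 0.134
v 2.34 -1.74 -0.061
v 2.185 -1.304 1.022
v 3.02 -0.495 1.212
v 2.18 -0.865 -0.832
v 3.015 -0.056 -0.642
v 3.271 -1.201 -0.54
v 3.273 -1.473 0.606
v 1.927 0.113 -0.226
v 1.929 -0.159 0.92
v 3.394 0.089 0.37
v 1.806 -1.449 0.01
v 1.715 -1.193 0.646
v 2.203 -1.67 0.532
v 3 0.052 0.938
v 3.488 -0.426 0.824
v 2.603 -0.938 1.28
v 1.712 -0.934 -0.444
v 2.2 -1.412 -0.558
v 2.997 0.31 -0.152
v 3.485 -0.167 -0.266
v 2.597 -0.422 -0.9
v 3.635 -0.84 -0.206
v 2.841 -1.609 -0.387
v 2.747 -1.095 -0.84
v 3.238 -0.619 -0.728
v 3.637 -1 0.467
v 2.843 -1.769 0.287
v 2.752 -1.513 0.923
v 3.243 -1.037 1.035
v 3.39 -1.452 0.005
v 2.357 0.409 0.093
v 1.563 -0.36 -0.087
v 1.957 -0.323 -0.655
v 2.448 0.153 -0.543
v 2.359 0.249 0.767
v 1.565 -0.52 0.586
v 1.962 -0.741 1.108
v 2.453 -0.265 1.22
v 1.81 0.092 0.375
v 0.732 -3.642 1.05
v 1.237 -3.266 1.679
v 0.693 -3.742 2.399
v 0.188 -4.118 1.77
v 0.694 -2.887 1.52
v 0.15 -3.363 2.24
v 0.173 -2.95 1.085
v -0.371 -3.426 1.805
v -0.021 -3.419 0.63
v -0.564 -3.895 1.35
v 0.227 -4.018 0.421
v -0.317 -4.494 1.141
v 0.77 -4.397 0.58
v 0.226 -4.873 1.3
v 1.291 -4.334 1.015
v 0.747 -4.81 1.735
v 1.484 -3.865 1.47
v 0.941 -4.341 2.19
f 2 1 5
f 2 5 3
f 3 5 6
f 3 6 4
f 5 1 7
f 5 7 6
f 6 7 8
f 6 8 4
f 7 1 9
f 7 9 8
f 8 9 10
f 8 10 4
f 9 1 11
f 9 11 10
f 10 11 12
f 10 12 4
f 11 1 13
f 11 13 12
f 12 13 14
f 12 14 4
f 13 1 15
f 13 15 14
f 14 15 16
f 14 16 4
f 15 1 17
f 15 17 16
f 16 17 18
f 16 18 4
f 17 1 2
f 17 2 18
f 18 2 3
f 18 3 4
f 20 19 23
f 20 23 21
f 21 23 24
f 21 24 22
f 23 19 25
f 23 25 24
f 24 25 26
f 24 26 22
f 25 19 27
f 25 27 26
f 26 27 28
f 26 28 22
f 27 19 29
f 27 29 28
f 28 29 30
f 28 30 22
f 29 19 31
f 29 31 30
f 30 31 32
f 30 32 22
f 31 19 33
f 31 33 32
f 32 33 34
f 32 34 22
f 33 19 35
f 33 35 34
f 34 35 36
f 34 36 22
f 35 19 37
f 35 37 36
f 36 37 38
f 36 38 22
f 37 19 39
f 37 39 38
f 38 39 40
f 38 40 22
f 39 19 41
f 39 41 40
f 40 41 42
f 40 42 22
f 41 19 43
f 41 43 42
f 42 43 44
f 42 44 22
f 43 19 45
f 43 45 44
f 44 45 46
f 44 46 22
f 45 19 47
f 45 47 46
f 46 47 48
f 46 48 22
f 47 19 49
f 47 49 48
f 48 49 50
f 48 50 22
f 49 19 51
f 49 51 50
f 50 51 52
f 50 52 22
f 51 19 20
f 51 20 52
f 52 20 21
f 52 21 22
f 53 90 69
f 90 64 93
f 69 93 58
f 90 93 69
f 53 69 65
f 69 58 70
f 65 70 54
f 69 70 65
f 53 65 74
f 65 54 75
f 74 75 60
f 65 75 74
f 53 74 86
f 74 60 89
f 86 89 63
f 74 89 86
f 53 86 90
f 86 63 94
f 90 94 64
f 86 94 90
f 54 70 81
f 70 58 84
f 81 84 62
f 70 84 81
f 58 93 71
f 93 64 92
f 71 92 57
f 93 92 71
f 64 94 91
f 94 63 87
f 91 87 55
f 94 87 91
f 63 89 88
f 89 60 76
f 88 76 59
f 89 76 88
f 60 75 80
f 75 54 77
f 80 77 61
f 75 77 80
f 56 82 68
f 82 62 83
f 68 83 57
f 82 83 68
f 56 68 66
f 68 57 67
f 66 67 55
f 68 67 66
f 56 66 73
f 66 55 72
f 73 72 59
f 66 72 73
f 56 73 78
f 73 59 79
f 78 79 61
f 73 79 78
f 56 78 82
f 78 61 85
f 82 85 62
f 78 85 82
f 57 83 71
f 83 62 84
f 71 84 58
f 83 84 71
f 55 67 91
f 67 57 92
f 91 92 64
f 67 92 91
f 59 72 88
f 72 55 87
f 88 87 63
f 72 87 88
f 61 79 80
f 79 59 76
f 80 76 60
f 79 76 80
f 62 85 81
f 85 61 77
f 81 77 54
f 85 77 81
f 96 95 99
f 96 99 97
f 97 99 100
f 97 100 98
f 99 95 101
f 99 101 100
f 100 101 102
f 100 102 98
f 101 95 103
f 101 103 102
f 102 103 104
f 102 104 98
f 103 95 105
f 103 105 104
f 104 105 106
f 104 106 98
f 105 95 107
f 105 107 106
f 106 107 108
f 106 108 98
f 107 95 109
f 107 109 108
f 108 109 110
f 108 110 98
f 109 95 111
f 109 111 110
f 110 111 112
f 110 112 98
f 111 95 96
f 111 96 112
f 112 96 97
f 112 97 98

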